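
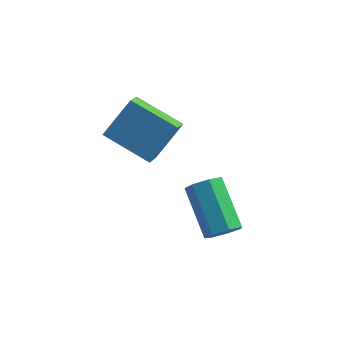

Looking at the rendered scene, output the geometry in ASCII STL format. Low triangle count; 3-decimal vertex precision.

solid 
facet normal -0.438 -0.532 -0.725
outer loop
vertex -0.74 -2.323 -1.632
vertex -2.185 -1.982 -1.009
vertex -0.793 -1.487 -2.213
endloop
endfacet
facet normal 0.897 -0.212 -0.387
outer loop
vertex -0.175 -0.738 -1.191
vertex -0.74 -2.323 -1.632
vertex -0.793 -1.487 -2.213
endloop
endfacet
facet normal -0.438 -0.532 -0.725
outer loop
vertex -0.793 -1.487 -2.213
vertex -2.185 -1.982 -1.009
vertex -2.238 -1.146 -1.59
endloop
endfacet
facet normal -0.052 0.820 -0.570
outer loop
vertex -2.238 -1.146 -1.59
vertex -0.175 -0.738 -1.191
vertex -0.793 -1.487 -2.213
endloop
endfacet
facet normal 0.052 -0.820 0.570
outer loop
vertex -0.74 -2.323 -1.632
vertex -1.567 -1.233 0.013
vertex -2.185 -1.982 -1.009
endloop
endfacet
facet normal 0.897 -0.212 -0.387
outer loop
vertex -0.122 -1.574 -0.61
vertex -0.74 -2.323 -1.632
vertex -0.175 -0.738 -1.191
endloop
endfacet
facet normal 0.052 -0.820 0.570
outer loop
vertex -0.122 -1.574 -0.61
vertex -1.567 -1.233 0.013
vertex -0.74 -2.323 -1.632
endloop
endfacet
facet normal -0.897 0.212 0.387
outer loop
vertex -2.185 -1.982 -1.009
vertex -1.567 -1.233 0.013
vertex -2.238 -1.146 -1.59
endloop
endfacet
facet normal -0.052 0.820 -0.570
outer loop
vertex -1.62 -0.397 -0.568
vertex -0.175 -0.738 -1.191
vertex -2.238 -1.146 -1.59
endloop
endfacet
facet normal -0.897 0.212 0.387
outer loop
vertex -2.238 -1.146 -1.59
vertex -1.567 -1.233 0.013
vertex -1.62 -0.397 -0.568
endloop
endfacet
facet normal 0.438 0.532 0.725
outer loop
vertex -1.62 -0.397 -0.568
vertex -0.122 -1.574 -0.61
vertex -0.175 -0.738 -1.191
endloop
endfacet
facet normal 0.438 0.532 0.725
outer loop
vertex -1.567 -1.233 0.013
vertex -0.122 -1.574 -0.61
vertex -1.62 -0.397 -0.568
endloop
endfacet
facet normal 0.486 -0.650 -0.584
outer loop
vertex 1.632 -2.683 -3.822
vertex 1.428 -2.412 -4.293
vertex 1.918 -2.309 -4.0
endloop
endfacet
facet normal 0.663 -0.159 0.731
outer loop
vertex 1.632 -2.683 -3.822
vertex 1.918 -2.309 -4.0
vertex 0.776 -1.538 -2.796
endloop
endfacet
facet normal 0.663 -0.159 0.731
outer loop
vertex 0.776 -1.538 -2.796
vertex 1.918 -2.309 -4.0
vertex 1.062 -1.164 -2.974
endloop
endfacet
facet normal -0.487 0.650 0.583
outer loop
vertex 0.776 -1.538 -2.796
vertex 1.062 -1.164 -2.974
vertex 0.572 -1.268 -3.267
endloop
endfacet
facet normal 0.486 -0.651 -0.584
outer loop
vertex 1.918 -2.309 -4.0
vertex 1.428 -2.412 -4.293
vertex 1.835 -2.013 -4.399
endloop
endfacet
facet normal 0.858 0.481 0.179
outer loop
vertex 1.918 -2.309 -4.0
vertex 1.835 -2.013 -4.399
vertex 1.062 -1.164 -2.974
endloop
endfacet
facet normal 0.858 0.481 0.179
outer loop
vertex 1.062 -1.164 -2.974
vertex 1.835 -2.013 -4.399
vertex 0.979 -0.868 -3.373
endloop
endfacet
facet normal -0.487 0.650 0.583
outer loop
vertex 1.062 -1.164 -2.974
vertex 0.979 -0.868 -3.373
vertex 0.572 -1.268 -3.267
endloop
endfacet
facet normal 0.486 -0.651 -0.583
outer loop
vertex 1.835 -2.013 -4.399
vertex 1.428 -2.412 -4.293
vertex 1.446 -2.018 -4.718
endloop
endfacet
facet normal 0.407 0.759 -0.508
outer loop
vertex 1.835 -2.013 -4.399
vertex 1.446 -2.018 -4.718
vertex 0.979 -0.868 -3.373
endloop
endfacet
facet normal 0.407 0.759 -0.508
outer loop
vertex 0.979 -0.868 -3.373
vertex 1.446 -2.018 -4.718
vertex 0.59 -0.873 -3.692
endloop
endfacet
facet normal -0.487 0.650 0.583
outer loop
vertex 0.979 -0.868 -3.373
vertex 0.59 -0.873 -3.692
vertex 0.572 -1.268 -3.267
endloop
endfacet
facet normal 0.486 -0.651 -0.583
outer loop
vertex 1.446 -2.018 -4.718
vertex 1.428 -2.412 -4.293
vertex 1.043 -2.32 -4.717
endloop
endfacet
facet normal -0.351 0.466 -0.812
outer loop
vertex 1.446 -2.018 -4.718
vertex 1.043 -2.32 -4.717
vertex 0.59 -0.873 -3.692
endloop
endfacet
facet normal -0.351 0.466 -0.812
outer loop
vertex 0.59 -0.873 -3.692
vertex 1.043 -2.32 -4.717
vertex 0.187 -1.175 -3.691
endloop
endfacet
facet normal -0.486 0.650 0.584
outer loop
vertex 0.59 -0.873 -3.692
vertex 0.187 -1.175 -3.691
vertex 0.572 -1.268 -3.267
endloop
endfacet
facet normal 0.487 -0.650 -0.583
outer loop
vertex 1.043 -2.32 -4.717
vertex 1.428 -2.412 -4.293
vertex 0.93 -2.692 -4.397
endloop
endfacet
facet normal -0.844 -0.178 -0.505
outer loop
vertex 1.043 -2.32 -4.717
vertex 0.93 -2.692 -4.397
vertex 0.187 -1.175 -3.691
endloop
endfacet
facet normal -0.844 -0.178 -0.505
outer loop
vertex 0.187 -1.175 -3.691
vertex 0.93 -2.692 -4.397
vertex 0.074 -1.547 -3.371
endloop
endfacet
facet normal -0.486 0.650 0.584
outer loop
vertex 0.187 -1.175 -3.691
vertex 0.074 -1.547 -3.371
vertex 0.572 -1.268 -3.267
endloop
endfacet
facet normal 0.487 -0.650 -0.584
outer loop
vertex 0.93 -2.692 -4.397
vertex 1.428 -2.412 -4.293
vertex 1.192 -2.853 -3.999
endloop
endfacet
facet normal -0.702 -0.689 0.183
outer loop
vertex 0.93 -2.692 -4.397
vertex 1.192 -2.853 -3.999
vertex 0.074 -1.547 -3.371
endloop
endfacet
facet normal -0.702 -0.689 0.183
outer loop
vertex 0.074 -1.547 -3.371
vertex 1.192 -2.853 -3.999
vertex 0.336 -1.708 -2.972
endloop
endfacet
facet normal -0.487 0.651 0.582
outer loop
vertex 0.074 -1.547 -3.371
vertex 0.336 -1.708 -2.972
vertex 0.572 -1.268 -3.267
endloop
endfacet
facet normal 0.486 -0.650 -0.584
outer loop
vertex 1.192 -2.853 -3.999
vertex 1.428 -2.412 -4.293
vertex 1.632 -2.683 -3.822
endloop
endfacet
facet normal -0.032 -0.680 0.732
outer loop
vertex 1.192 -2.853 -3.999
vertex 1.632 -2.683 -3.822
vertex 0.336 -1.708 -2.972
endloop
endfacet
facet normal -0.031 -0.680 0.733
outer loop
vertex 0.336 -1.708 -2.972
vertex 1.632 -2.683 -3.822
vertex 0.776 -1.538 -2.796
endloop
endfacet
facet normal -0.485 0.651 0.583
outer loop
vertex 0.336 -1.708 -2.972
vertex 0.776 -1.538 -2.796
vertex 0.572 -1.268 -3.267
endloop
endfacet

endsolid


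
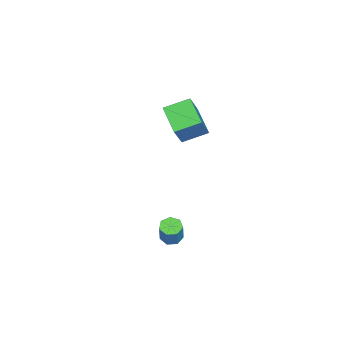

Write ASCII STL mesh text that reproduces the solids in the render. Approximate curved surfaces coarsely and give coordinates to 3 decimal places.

solid 
facet normal -0.391 -0.117 -0.913
outer loop
vertex 3.803 3.819 -2.837
vertex 3.407 3.332 -2.605
vertex 3.285 3.99 -2.637
endloop
endfacet
facet normal 0.228 0.948 -0.220
outer loop
vertex 3.803 3.819 -2.837
vertex 3.285 3.99 -2.637
vertex 4.39 3.995 -1.468
endloop
endfacet
facet normal 0.228 0.948 -0.220
outer loop
vertex 4.39 3.995 -1.468
vertex 3.285 3.99 -2.637
vertex 3.872 4.166 -1.268
endloop
endfacet
facet normal 0.391 0.118 0.913
outer loop
vertex 4.39 3.995 -1.468
vertex 3.872 4.166 -1.268
vertex 3.993 3.508 -1.235
endloop
endfacet
facet normal -0.390 -0.117 -0.913
outer loop
vertex 3.285 3.99 -2.637
vertex 3.407 3.332 -2.605
vertex 2.858 3.665 -2.413
endloop
endfacet
facet normal -0.555 0.821 0.133
outer loop
vertex 3.285 3.99 -2.637
vertex 2.858 3.665 -2.413
vertex 3.872 4.166 -1.268
endloop
endfacet
facet normal -0.554 0.822 0.131
outer loop
vertex 3.872 4.166 -1.268
vertex 2.858 3.665 -2.413
vertex 3.445 3.842 -1.043
endloop
endfacet
facet normal 0.392 0.118 0.913
outer loop
vertex 3.872 4.166 -1.268
vertex 3.445 3.842 -1.043
vertex 3.993 3.508 -1.235
endloop
endfacet
facet normal -0.391 -0.119 -0.913
outer loop
vertex 2.858 3.665 -2.413
vertex 3.407 3.332 -2.605
vertex 2.844 3.09 -2.332
endloop
endfacet
facet normal -0.920 0.077 0.384
outer loop
vertex 2.858 3.665 -2.413
vertex 2.844 3.09 -2.332
vertex 3.445 3.842 -1.043
endloop
endfacet
facet normal -0.920 0.076 0.385
outer loop
vertex 3.445 3.842 -1.043
vertex 2.844 3.09 -2.332
vertex 3.431 3.266 -0.963
endloop
endfacet
facet normal 0.391 0.117 0.913
outer loop
vertex 3.445 3.842 -1.043
vertex 3.431 3.266 -0.963
vertex 3.993 3.508 -1.235
endloop
endfacet
facet normal -0.392 -0.118 -0.912
outer loop
vertex 2.844 3.09 -2.332
vertex 3.407 3.332 -2.605
vertex 3.254 2.696 -2.457
endloop
endfacet
facet normal -0.592 -0.727 0.347
outer loop
vertex 2.844 3.09 -2.332
vertex 3.254 2.696 -2.457
vertex 3.431 3.266 -0.963
endloop
endfacet
facet normal -0.591 -0.728 0.348
outer loop
vertex 3.431 3.266 -0.963
vertex 3.254 2.696 -2.457
vertex 3.841 2.873 -1.088
endloop
endfacet
facet normal 0.391 0.118 0.913
outer loop
vertex 3.431 3.266 -0.963
vertex 3.841 2.873 -1.088
vertex 3.993 3.508 -1.235
endloop
endfacet
facet normal -0.392 -0.118 -0.912
outer loop
vertex 3.254 2.696 -2.457
vertex 3.407 3.332 -2.605
vertex 3.778 2.781 -2.693
endloop
endfacet
facet normal 0.181 -0.982 0.049
outer loop
vertex 3.254 2.696 -2.457
vertex 3.778 2.781 -2.693
vertex 3.841 2.873 -1.088
endloop
endfacet
facet normal 0.181 -0.982 0.049
outer loop
vertex 3.841 2.873 -1.088
vertex 3.778 2.781 -2.693
vertex 4.365 2.958 -1.324
endloop
endfacet
facet normal 0.392 0.117 0.912
outer loop
vertex 3.841 2.873 -1.088
vertex 4.365 2.958 -1.324
vertex 3.993 3.508 -1.235
endloop
endfacet
facet normal -0.391 -0.117 -0.913
outer loop
vertex 3.778 2.781 -2.693
vertex 3.407 3.332 -2.605
vertex 4.023 3.281 -2.862
endloop
endfacet
facet normal 0.818 -0.498 -0.287
outer loop
vertex 3.778 2.781 -2.693
vertex 4.023 3.281 -2.862
vertex 4.365 2.958 -1.324
endloop
endfacet
facet normal 0.818 -0.499 -0.287
outer loop
vertex 4.365 2.958 -1.324
vertex 4.023 3.281 -2.862
vertex 4.61 3.457 -1.493
endloop
endfacet
facet normal 0.391 0.117 0.913
outer loop
vertex 4.365 2.958 -1.324
vertex 4.61 3.457 -1.493
vertex 3.993 3.508 -1.235
endloop
endfacet
facet normal -0.391 -0.117 -0.913
outer loop
vertex 4.023 3.281 -2.862
vertex 3.407 3.332 -2.605
vertex 3.803 3.819 -2.837
endloop
endfacet
facet normal 0.839 0.362 -0.406
outer loop
vertex 4.023 3.281 -2.862
vertex 3.803 3.819 -2.837
vertex 4.61 3.457 -1.493
endloop
endfacet
facet normal 0.839 0.362 -0.406
outer loop
vertex 4.61 3.457 -1.493
vertex 3.803 3.819 -2.837
vertex 4.39 3.995 -1.468
endloop
endfacet
facet normal 0.391 0.118 0.913
outer loop
vertex 4.61 3.457 -1.493
vertex 4.39 3.995 -1.468
vertex 3.993 3.508 -1.235
endloop
endfacet
facet normal -0.562 0.042 -0.826
outer loop
vertex -4.077 0.686 1.534
vertex -4.866 2.077 2.141
vertex -2.704 1.847 0.659
endloop
endfacet
facet normal 0.461 -0.813 -0.355
outer loop
vertex -1.574 1.763 2.319
vertex -4.077 0.686 1.534
vertex -2.704 1.847 0.659
endloop
endfacet
facet normal -0.562 0.041 -0.826
outer loop
vertex -2.704 1.847 0.659
vertex -4.866 2.077 2.141
vertex -3.493 3.238 1.265
endloop
endfacet
facet normal 0.687 0.580 -0.438
outer loop
vertex -3.493 3.238 1.265
vertex -1.574 1.763 2.319
vertex -2.704 1.847 0.659
endloop
endfacet
facet normal -0.686 -0.580 0.438
outer loop
vertex -4.077 0.686 1.534
vertex -3.736 1.993 3.801
vertex -4.866 2.077 2.141
endloop
endfacet
facet normal 0.461 -0.813 -0.355
outer loop
vertex -2.947 0.602 3.195
vertex -4.077 0.686 1.534
vertex -1.574 1.763 2.319
endloop
endfacet
facet normal -0.687 -0.580 0.438
outer loop
vertex -2.947 0.602 3.195
vertex -3.736 1.993 3.801
vertex -4.077 0.686 1.534
endloop
endfacet
facet normal -0.461 0.813 0.355
outer loop
vertex -4.866 2.077 2.141
vertex -3.736 1.993 3.801
vertex -3.493 3.238 1.265
endloop
endfacet
facet normal 0.687 0.580 -0.438
outer loop
vertex -2.363 3.154 2.926
vertex -1.574 1.763 2.319
vertex -3.493 3.238 1.265
endloop
endfacet
facet normal -0.461 0.813 0.355
outer loop
vertex -3.493 3.238 1.265
vertex -3.736 1.993 3.801
vertex -2.363 3.154 2.926
endloop
endfacet
facet normal 0.562 -0.042 0.826
outer loop
vertex -2.363 3.154 2.926
vertex -2.947 0.602 3.195
vertex -1.574 1.763 2.319
endloop
endfacet
facet normal 0.562 -0.041 0.826
outer loop
vertex -3.736 1.993 3.801
vertex -2.947 0.602 3.195
vertex -2.363 3.154 2.926
endloop
endfacet

endsolid


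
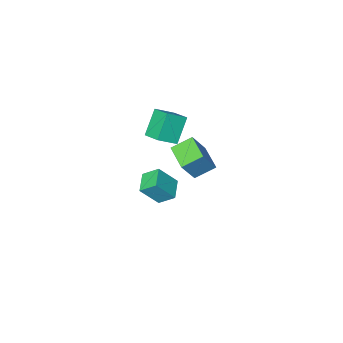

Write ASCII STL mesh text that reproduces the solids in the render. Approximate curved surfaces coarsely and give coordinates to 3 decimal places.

solid 
facet normal -0.521 -0.299 0.800
outer loop
vertex 2.523 1.104 5.389
vertex 1.311 1.326 4.683
vertex 2.558 -0.318 4.881
endloop
endfacet
facet normal 0.854 -0.157 0.497
outer loop
vertex 3.589 0.274 3.297
vertex 2.523 1.104 5.389
vertex 2.558 -0.318 4.881
endloop
endfacet
facet normal -0.521 -0.299 0.800
outer loop
vertex 2.558 -0.318 4.881
vertex 1.311 1.326 4.683
vertex 1.346 -0.096 4.175
endloop
endfacet
facet normal 0.024 -0.941 -0.336
outer loop
vertex 1.346 -0.096 4.175
vertex 3.589 0.274 3.297
vertex 2.558 -0.318 4.881
endloop
endfacet
facet normal -0.024 0.941 0.336
outer loop
vertex 2.523 1.104 5.389
vertex 2.342 1.918 3.099
vertex 1.311 1.326 4.683
endloop
endfacet
facet normal 0.854 -0.157 0.497
outer loop
vertex 3.554 1.696 3.805
vertex 2.523 1.104 5.389
vertex 3.589 0.274 3.297
endloop
endfacet
facet normal -0.024 0.941 0.336
outer loop
vertex 3.554 1.696 3.805
vertex 2.342 1.918 3.099
vertex 2.523 1.104 5.389
endloop
endfacet
facet normal -0.854 0.157 -0.497
outer loop
vertex 1.311 1.326 4.683
vertex 2.342 1.918 3.099
vertex 1.346 -0.096 4.175
endloop
endfacet
facet normal 0.024 -0.941 -0.336
outer loop
vertex 2.377 0.496 2.591
vertex 3.589 0.274 3.297
vertex 1.346 -0.096 4.175
endloop
endfacet
facet normal -0.854 0.157 -0.497
outer loop
vertex 1.346 -0.096 4.175
vertex 2.342 1.918 3.099
vertex 2.377 0.496 2.591
endloop
endfacet
facet normal 0.521 0.299 -0.800
outer loop
vertex 2.377 0.496 2.591
vertex 3.554 1.696 3.805
vertex 3.589 0.274 3.297
endloop
endfacet
facet normal 0.521 0.299 -0.800
outer loop
vertex 2.342 1.918 3.099
vertex 3.554 1.696 3.805
vertex 2.377 0.496 2.591
endloop
endfacet
facet normal -0.542 -0.117 -0.832
outer loop
vertex 1.084 3.005 2.94
vertex 1.382 4.695 2.508
vertex 2.303 2.601 2.203
endloop
endfacet
facet normal -0.169 -0.955 0.244
outer loop
vertex 3.338 2.825 3.792
vertex 1.084 3.005 2.94
vertex 2.303 2.601 2.203
endloop
endfacet
facet normal -0.542 -0.117 -0.832
outer loop
vertex 2.303 2.601 2.203
vertex 1.382 4.695 2.508
vertex 2.601 4.292 1.771
endloop
endfacet
facet normal 0.823 -0.272 -0.498
outer loop
vertex 2.601 4.292 1.771
vertex 3.338 2.825 3.792
vertex 2.303 2.601 2.203
endloop
endfacet
facet normal -0.823 0.272 0.498
outer loop
vertex 1.084 3.005 2.94
vertex 2.417 4.919 4.097
vertex 1.382 4.695 2.508
endloop
endfacet
facet normal -0.168 -0.955 0.244
outer loop
vertex 2.119 3.228 4.529
vertex 1.084 3.005 2.94
vertex 3.338 2.825 3.792
endloop
endfacet
facet normal -0.823 0.272 0.498
outer loop
vertex 2.119 3.228 4.529
vertex 2.417 4.919 4.097
vertex 1.084 3.005 2.94
endloop
endfacet
facet normal 0.168 0.955 -0.244
outer loop
vertex 1.382 4.695 2.508
vertex 2.417 4.919 4.097
vertex 2.601 4.292 1.771
endloop
endfacet
facet normal 0.823 -0.272 -0.498
outer loop
vertex 3.636 4.515 3.36
vertex 3.338 2.825 3.792
vertex 2.601 4.292 1.771
endloop
endfacet
facet normal 0.169 0.955 -0.244
outer loop
vertex 2.601 4.292 1.771
vertex 2.417 4.919 4.097
vertex 3.636 4.515 3.36
endloop
endfacet
facet normal 0.542 0.117 0.832
outer loop
vertex 3.636 4.515 3.36
vertex 2.119 3.228 4.529
vertex 3.338 2.825 3.792
endloop
endfacet
facet normal 0.542 0.117 0.832
outer loop
vertex 2.417 4.919 4.097
vertex 2.119 3.228 4.529
vertex 3.636 4.515 3.36
endloop
endfacet
facet normal -0.529 0.609 0.591
outer loop
vertex 1.567 -1.584 -2.048
vertex 2.448 -0.426 -2.452
vertex 0.433 -1.21 -3.448
endloop
endfacet
facet normal -0.583 -0.767 0.268
outer loop
vertex 1.132 -2.014 -4.228
vertex 1.567 -1.584 -2.048
vertex 0.433 -1.21 -3.448
endloop
endfacet
facet normal -0.529 0.609 0.591
outer loop
vertex 0.433 -1.21 -3.448
vertex 2.448 -0.426 -2.452
vertex 1.314 -0.052 -3.852
endloop
endfacet
facet normal -0.616 0.203 -0.761
outer loop
vertex 1.314 -0.052 -3.852
vertex 1.132 -2.014 -4.228
vertex 0.433 -1.21 -3.448
endloop
endfacet
facet normal 0.616 -0.203 0.761
outer loop
vertex 1.567 -1.584 -2.048
vertex 3.147 -1.23 -3.232
vertex 2.448 -0.426 -2.452
endloop
endfacet
facet normal -0.583 -0.767 0.268
outer loop
vertex 2.266 -2.388 -2.828
vertex 1.567 -1.584 -2.048
vertex 1.132 -2.014 -4.228
endloop
endfacet
facet normal 0.616 -0.203 0.761
outer loop
vertex 2.266 -2.388 -2.828
vertex 3.147 -1.23 -3.232
vertex 1.567 -1.584 -2.048
endloop
endfacet
facet normal 0.583 0.767 -0.268
outer loop
vertex 2.448 -0.426 -2.452
vertex 3.147 -1.23 -3.232
vertex 1.314 -0.052 -3.852
endloop
endfacet
facet normal -0.616 0.203 -0.761
outer loop
vertex 2.013 -0.856 -4.632
vertex 1.132 -2.014 -4.228
vertex 1.314 -0.052 -3.852
endloop
endfacet
facet normal 0.583 0.767 -0.268
outer loop
vertex 1.314 -0.052 -3.852
vertex 3.147 -1.23 -3.232
vertex 2.013 -0.856 -4.632
endloop
endfacet
facet normal 0.529 -0.609 -0.591
outer loop
vertex 2.013 -0.856 -4.632
vertex 2.266 -2.388 -2.828
vertex 1.132 -2.014 -4.228
endloop
endfacet
facet normal 0.529 -0.609 -0.591
outer loop
vertex 3.147 -1.23 -3.232
vertex 2.266 -2.388 -2.828
vertex 2.013 -0.856 -4.632
endloop
endfacet

endsolid


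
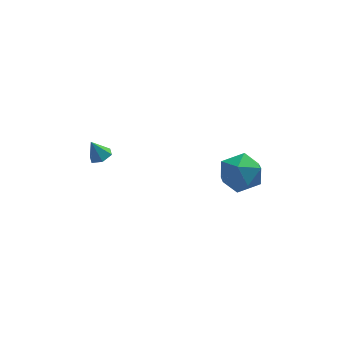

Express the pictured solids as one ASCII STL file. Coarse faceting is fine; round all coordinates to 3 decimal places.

solid 
facet normal 0.406 -0.102 -0.908
outer loop
vertex -2.707 2.414 3.575
vertex -3.187 2.657 3.333
vertex -2.735 2.998 3.497
endloop
endfacet
facet normal 0.643 0.132 0.754
outer loop
vertex -2.707 2.414 3.575
vertex -2.735 2.998 3.497
vertex -3.613 2.763 4.287
endloop
endfacet
facet normal 0.405 -0.100 -0.909
outer loop
vertex -2.735 2.998 3.497
vertex -3.187 2.657 3.333
vertex -3.215 3.241 3.256
endloop
endfacet
facet normal 0.197 0.858 0.474
outer loop
vertex -2.735 2.998 3.497
vertex -3.215 3.241 3.256
vertex -3.613 2.763 4.287
endloop
endfacet
facet normal 0.407 -0.100 -0.908
outer loop
vertex -3.215 3.241 3.256
vertex -3.187 2.657 3.333
vertex -3.667 2.9 3.091
endloop
endfacet
facet normal -0.625 0.772 0.117
outer loop
vertex -3.215 3.241 3.256
vertex -3.667 2.9 3.091
vertex -3.613 2.763 4.287
endloop
endfacet
facet normal 0.406 -0.102 -0.908
outer loop
vertex -3.667 2.9 3.091
vertex -3.187 2.657 3.333
vertex -3.639 2.316 3.169
endloop
endfacet
facet normal -0.998 -0.042 0.040
outer loop
vertex -3.667 2.9 3.091
vertex -3.639 2.316 3.169
vertex -3.613 2.763 4.287
endloop
endfacet
facet normal 0.406 -0.102 -0.908
outer loop
vertex -3.639 2.316 3.169
vertex -3.187 2.657 3.333
vertex -3.159 2.073 3.411
endloop
endfacet
facet normal -0.552 -0.770 0.321
outer loop
vertex -3.639 2.316 3.169
vertex -3.159 2.073 3.411
vertex -3.613 2.763 4.287
endloop
endfacet
facet normal 0.406 -0.102 -0.908
outer loop
vertex -3.159 2.073 3.411
vertex -3.187 2.657 3.333
vertex -2.707 2.414 3.575
endloop
endfacet
facet normal 0.270 -0.684 0.678
outer loop
vertex -3.159 2.073 3.411
vertex -2.707 2.414 3.575
vertex -3.613 2.763 4.287
endloop
endfacet
facet normal -0.287 0.767 -0.574
outer loop
vertex 3.253 1.574 1.93
vertex 2.16 1.427 2.279
vertex 2.866 2.131 2.867
endloop
endfacet
facet normal 0.386 0.854 -0.349
outer loop
vertex 3.253 1.574 1.93
vertex 2.866 2.131 2.867
vertex 3.921 1.656 2.87
endloop
endfacet
facet normal 0.767 0.294 -0.571
outer loop
vertex 3.253 1.574 1.93
vertex 3.921 1.656 2.87
vertex 3.867 0.66 2.285
endloop
endfacet
facet normal 0.332 -0.139 -0.933
outer loop
vertex 3.253 1.574 1.93
vertex 3.867 0.66 2.285
vertex 2.779 0.519 1.919
endloop
endfacet
facet normal -0.319 0.153 -0.935
outer loop
vertex 3.253 1.574 1.93
vertex 2.779 0.519 1.919
vertex 2.16 1.427 2.279
endloop
endfacet
facet normal 0.381 0.849 0.365
outer loop
vertex 3.921 1.656 2.87
vertex 2.866 2.131 2.867
vertex 3.241 1.561 3.801
endloop
endfacet
facet normal -0.706 0.708 0.000
outer loop
vertex 2.866 2.131 2.867
vertex 2.16 1.427 2.279
vertex 2.153 1.42 3.435
endloop
endfacet
facet normal -0.760 -0.286 -0.584
outer loop
vertex 2.16 1.427 2.279
vertex 2.779 0.519 1.919
vertex 2.099 0.424 2.85
endloop
endfacet
facet normal 0.294 -0.759 -0.581
outer loop
vertex 2.779 0.519 1.919
vertex 3.867 0.66 2.285
vertex 3.154 -0.051 2.853
endloop
endfacet
facet normal 0.998 -0.057 0.006
outer loop
vertex 3.867 0.66 2.285
vertex 3.921 1.656 2.87
vertex 3.86 0.653 3.441
endloop
endfacet
facet normal -0.332 0.139 0.933
outer loop
vertex 2.767 0.506 3.79
vertex 3.241 1.561 3.801
vertex 2.153 1.42 3.435
endloop
endfacet
facet normal -0.767 -0.294 0.571
outer loop
vertex 2.767 0.506 3.79
vertex 2.153 1.42 3.435
vertex 2.099 0.424 2.85
endloop
endfacet
facet normal -0.386 -0.854 0.349
outer loop
vertex 2.767 0.506 3.79
vertex 2.099 0.424 2.85
vertex 3.154 -0.051 2.853
endloop
endfacet
facet normal 0.287 -0.767 0.574
outer loop
vertex 2.767 0.506 3.79
vertex 3.154 -0.051 2.853
vertex 3.86 0.653 3.441
endloop
endfacet
facet normal 0.319 -0.153 0.935
outer loop
vertex 2.767 0.506 3.79
vertex 3.86 0.653 3.441
vertex 3.241 1.561 3.801
endloop
endfacet
facet normal -0.294 0.759 0.581
outer loop
vertex 2.153 1.42 3.435
vertex 3.241 1.561 3.801
vertex 2.866 2.131 2.867
endloop
endfacet
facet normal -0.998 0.057 -0.006
outer loop
vertex 2.099 0.424 2.85
vertex 2.153 1.42 3.435
vertex 2.16 1.427 2.279
endloop
endfacet
facet normal -0.381 -0.849 -0.365
outer loop
vertex 3.154 -0.051 2.853
vertex 2.099 0.424 2.85
vertex 2.779 0.519 1.919
endloop
endfacet
facet normal 0.706 -0.708 -0.000
outer loop
vertex 3.86 0.653 3.441
vertex 3.154 -0.051 2.853
vertex 3.867 0.66 2.285
endloop
endfacet
facet normal 0.760 0.286 0.584
outer loop
vertex 3.241 1.561 3.801
vertex 3.86 0.653 3.441
vertex 3.921 1.656 2.87
endloop
endfacet

endsolid


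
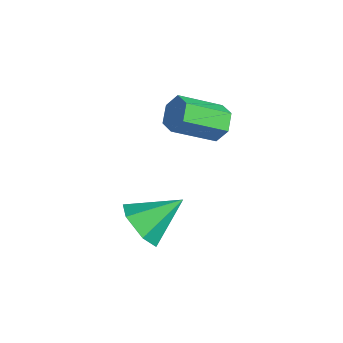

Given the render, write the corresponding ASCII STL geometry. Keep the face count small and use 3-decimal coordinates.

solid 
facet normal 0.211 0.835 -0.508
outer loop
vertex 1.94 1.558 1.603
vertex 1.733 1.31 1.109
vertex 1.37 1.615 1.46
endloop
endfacet
facet normal -0.153 0.541 0.827
outer loop
vertex 1.94 1.558 1.603
vertex 1.37 1.615 1.46
vertex 1.633 0.338 2.345
endloop
endfacet
facet normal -0.153 0.541 0.827
outer loop
vertex 1.633 0.338 2.345
vertex 1.37 1.615 1.46
vertex 1.063 0.395 2.202
endloop
endfacet
facet normal -0.211 -0.836 0.507
outer loop
vertex 1.633 0.338 2.345
vertex 1.063 0.395 2.202
vertex 1.427 0.09 1.851
endloop
endfacet
facet normal 0.210 0.835 -0.508
outer loop
vertex 1.37 1.615 1.46
vertex 1.733 1.31 1.109
vertex 1.164 1.366 0.966
endloop
endfacet
facet normal -0.913 0.353 0.203
outer loop
vertex 1.37 1.615 1.46
vertex 1.164 1.366 0.966
vertex 1.063 0.395 2.202
endloop
endfacet
facet normal -0.913 0.354 0.203
outer loop
vertex 1.063 0.395 2.202
vertex 1.164 1.366 0.966
vertex 0.857 0.147 1.708
endloop
endfacet
facet normal -0.211 -0.836 0.507
outer loop
vertex 1.063 0.395 2.202
vertex 0.857 0.147 1.708
vertex 1.427 0.09 1.851
endloop
endfacet
facet normal 0.210 0.836 -0.507
outer loop
vertex 1.164 1.366 0.966
vertex 1.733 1.31 1.109
vertex 1.527 1.062 0.615
endloop
endfacet
facet normal -0.760 -0.188 -0.623
outer loop
vertex 1.164 1.366 0.966
vertex 1.527 1.062 0.615
vertex 0.857 0.147 1.708
endloop
endfacet
facet normal -0.760 -0.188 -0.623
outer loop
vertex 0.857 0.147 1.708
vertex 1.527 1.062 0.615
vertex 1.22 -0.158 1.357
endloop
endfacet
facet normal -0.211 -0.835 0.508
outer loop
vertex 0.857 0.147 1.708
vertex 1.22 -0.158 1.357
vertex 1.427 0.09 1.851
endloop
endfacet
facet normal 0.211 0.836 -0.507
outer loop
vertex 1.527 1.062 0.615
vertex 1.733 1.31 1.109
vertex 2.097 1.005 0.758
endloop
endfacet
facet normal 0.153 -0.541 -0.827
outer loop
vertex 1.527 1.062 0.615
vertex 2.097 1.005 0.758
vertex 1.22 -0.158 1.357
endloop
endfacet
facet normal 0.153 -0.541 -0.827
outer loop
vertex 1.22 -0.158 1.357
vertex 2.097 1.005 0.758
vertex 1.79 -0.215 1.5
endloop
endfacet
facet normal -0.211 -0.835 0.508
outer loop
vertex 1.22 -0.158 1.357
vertex 1.79 -0.215 1.5
vertex 1.427 0.09 1.851
endloop
endfacet
facet normal 0.211 0.836 -0.507
outer loop
vertex 2.097 1.005 0.758
vertex 1.733 1.31 1.109
vertex 2.303 1.253 1.252
endloop
endfacet
facet normal 0.913 -0.353 -0.203
outer loop
vertex 2.097 1.005 0.758
vertex 2.303 1.253 1.252
vertex 1.79 -0.215 1.5
endloop
endfacet
facet normal 0.913 -0.353 -0.203
outer loop
vertex 1.79 -0.215 1.5
vertex 2.303 1.253 1.252
vertex 1.996 0.034 1.994
endloop
endfacet
facet normal -0.210 -0.835 0.508
outer loop
vertex 1.79 -0.215 1.5
vertex 1.996 0.034 1.994
vertex 1.427 0.09 1.851
endloop
endfacet
facet normal 0.211 0.835 -0.508
outer loop
vertex 2.303 1.253 1.252
vertex 1.733 1.31 1.109
vertex 1.94 1.558 1.603
endloop
endfacet
facet normal 0.760 0.188 0.623
outer loop
vertex 2.303 1.253 1.252
vertex 1.94 1.558 1.603
vertex 1.996 0.034 1.994
endloop
endfacet
facet normal 0.759 0.188 0.623
outer loop
vertex 1.996 0.034 1.994
vertex 1.94 1.558 1.603
vertex 1.633 0.338 2.345
endloop
endfacet
facet normal -0.210 -0.836 0.507
outer loop
vertex 1.996 0.034 1.994
vertex 1.633 0.338 2.345
vertex 1.427 0.09 1.851
endloop
endfacet
facet normal -0.149 -0.838 -0.525
outer loop
vertex 3.092 -1.388 -1.917
vertex 2.432 -1.538 -1.49
vertex 2.384 -1.108 -2.163
endloop
endfacet
facet normal 0.463 0.739 -0.490
outer loop
vertex 3.092 -1.388 -1.917
vertex 2.384 -1.108 -2.163
vertex 2.648 -0.322 -0.73
endloop
endfacet
facet normal -0.149 -0.838 -0.525
outer loop
vertex 2.384 -1.108 -2.163
vertex 2.432 -1.538 -1.49
vertex 1.724 -1.258 -1.736
endloop
endfacet
facet normal -0.428 0.823 -0.373
outer loop
vertex 2.384 -1.108 -2.163
vertex 1.724 -1.258 -1.736
vertex 2.648 -0.322 -0.73
endloop
endfacet
facet normal -0.150 -0.839 -0.524
outer loop
vertex 1.724 -1.258 -1.736
vertex 2.432 -1.538 -1.49
vertex 1.772 -1.687 -1.063
endloop
endfacet
facet normal -0.826 0.446 0.344
outer loop
vertex 1.724 -1.258 -1.736
vertex 1.772 -1.687 -1.063
vertex 2.648 -0.322 -0.73
endloop
endfacet
facet normal -0.150 -0.839 -0.524
outer loop
vertex 1.772 -1.687 -1.063
vertex 2.432 -1.538 -1.49
vertex 2.48 -1.967 -0.817
endloop
endfacet
facet normal -0.334 -0.016 0.943
outer loop
vertex 1.772 -1.687 -1.063
vertex 2.48 -1.967 -0.817
vertex 2.648 -0.322 -0.73
endloop
endfacet
facet normal -0.150 -0.839 -0.524
outer loop
vertex 2.48 -1.967 -0.817
vertex 2.432 -1.538 -1.49
vertex 3.14 -1.818 -1.244
endloop
endfacet
facet normal 0.556 -0.100 0.825
outer loop
vertex 2.48 -1.967 -0.817
vertex 3.14 -1.818 -1.244
vertex 2.648 -0.322 -0.73
endloop
endfacet
facet normal -0.149 -0.838 -0.525
outer loop
vertex 3.14 -1.818 -1.244
vertex 2.432 -1.538 -1.49
vertex 3.092 -1.388 -1.917
endloop
endfacet
facet normal 0.955 0.277 0.109
outer loop
vertex 3.14 -1.818 -1.244
vertex 3.092 -1.388 -1.917
vertex 2.648 -0.322 -0.73
endloop
endfacet

endsolid


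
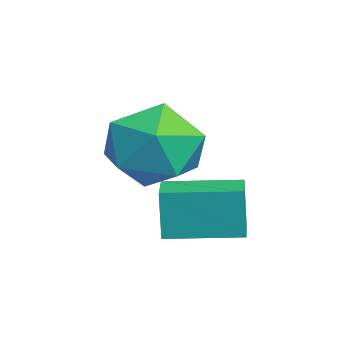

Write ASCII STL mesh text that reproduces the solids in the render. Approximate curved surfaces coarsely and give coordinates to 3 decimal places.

solid 
facet normal -0.989 0.126 -0.070
outer loop
vertex 1.224 -1.028 -2.715
vertex 1.44 0.706 -2.638
vertex 1.32 -0.984 -3.99
endloop
endfacet
facet normal -0.123 -0.991 -0.043
outer loop
vertex 2.28 -1.106 -3.922
vertex 1.224 -1.028 -2.715
vertex 1.32 -0.984 -3.99
endloop
endfacet
facet normal -0.990 0.126 -0.070
outer loop
vertex 1.32 -0.984 -3.99
vertex 1.44 0.706 -2.638
vertex 1.536 0.751 -3.913
endloop
endfacet
facet normal 0.075 0.035 -0.997
outer loop
vertex 1.536 0.751 -3.913
vertex 2.28 -1.106 -3.922
vertex 1.32 -0.984 -3.99
endloop
endfacet
facet normal -0.075 -0.035 0.997
outer loop
vertex 1.224 -1.028 -2.715
vertex 2.4 0.584 -2.57
vertex 1.44 0.706 -2.638
endloop
endfacet
facet normal -0.124 -0.991 -0.044
outer loop
vertex 2.184 -1.151 -2.647
vertex 1.224 -1.028 -2.715
vertex 2.28 -1.106 -3.922
endloop
endfacet
facet normal -0.075 -0.035 0.997
outer loop
vertex 2.184 -1.151 -2.647
vertex 2.4 0.584 -2.57
vertex 1.224 -1.028 -2.715
endloop
endfacet
facet normal 0.123 0.991 0.044
outer loop
vertex 1.44 0.706 -2.638
vertex 2.4 0.584 -2.57
vertex 1.536 0.751 -3.913
endloop
endfacet
facet normal 0.075 0.035 -0.997
outer loop
vertex 2.496 0.628 -3.845
vertex 2.28 -1.106 -3.922
vertex 1.536 0.751 -3.913
endloop
endfacet
facet normal 0.124 0.991 0.044
outer loop
vertex 1.536 0.751 -3.913
vertex 2.4 0.584 -2.57
vertex 2.496 0.628 -3.845
endloop
endfacet
facet normal 0.990 -0.126 0.070
outer loop
vertex 2.496 0.628 -3.845
vertex 2.184 -1.151 -2.647
vertex 2.28 -1.106 -3.922
endloop
endfacet
facet normal 0.990 -0.126 0.070
outer loop
vertex 2.4 0.584 -2.57
vertex 2.184 -1.151 -2.647
vertex 2.496 0.628 -3.845
endloop
endfacet
facet normal -0.174 0.733 0.658
outer loop
vertex 0.443 -0.356 -1.332
vertex 1.125 -0.954 -0.486
vertex 1.662 -0.139 -1.252
endloop
endfacet
facet normal -0.175 0.985 -0.010
outer loop
vertex 0.443 -0.356 -1.332
vertex 1.662 -0.139 -1.252
vertex 1.123 -0.246 -2.364
endloop
endfacet
facet normal -0.675 0.634 -0.377
outer loop
vertex 0.443 -0.356 -1.332
vertex 1.123 -0.246 -2.364
vertex 0.253 -1.127 -2.286
endloop
endfacet
facet normal -0.984 0.164 0.064
outer loop
vertex 0.443 -0.356 -1.332
vertex 0.253 -1.127 -2.286
vertex 0.255 -1.565 -1.125
endloop
endfacet
facet normal -0.675 0.225 0.703
outer loop
vertex 0.443 -0.356 -1.332
vertex 0.255 -1.565 -1.125
vertex 1.125 -0.954 -0.486
endloop
endfacet
facet normal 0.459 0.836 -0.303
outer loop
vertex 1.123 -0.246 -2.364
vertex 1.662 -0.139 -1.252
vertex 2.225 -0.775 -2.155
endloop
endfacet
facet normal 0.459 0.429 0.778
outer loop
vertex 1.662 -0.139 -1.252
vertex 1.125 -0.954 -0.486
vertex 2.227 -1.213 -0.994
endloop
endfacet
facet normal -0.350 -0.392 0.851
outer loop
vertex 1.125 -0.954 -0.486
vertex 0.255 -1.565 -1.125
vertex 1.357 -2.094 -0.916
endloop
endfacet
facet normal -0.851 -0.492 -0.184
outer loop
vertex 0.255 -1.565 -1.125
vertex 0.253 -1.127 -2.286
vertex 0.818 -2.201 -2.028
endloop
endfacet
facet normal -0.351 0.267 -0.897
outer loop
vertex 0.253 -1.127 -2.286
vertex 1.123 -0.246 -2.364
vertex 1.355 -1.386 -2.794
endloop
endfacet
facet normal 0.984 -0.164 -0.064
outer loop
vertex 2.037 -1.984 -1.948
vertex 2.225 -0.775 -2.155
vertex 2.227 -1.213 -0.994
endloop
endfacet
facet normal 0.675 -0.634 0.377
outer loop
vertex 2.037 -1.984 -1.948
vertex 2.227 -1.213 -0.994
vertex 1.357 -2.094 -0.916
endloop
endfacet
facet normal 0.175 -0.985 0.010
outer loop
vertex 2.037 -1.984 -1.948
vertex 1.357 -2.094 -0.916
vertex 0.818 -2.201 -2.028
endloop
endfacet
facet normal 0.174 -0.733 -0.658
outer loop
vertex 2.037 -1.984 -1.948
vertex 0.818 -2.201 -2.028
vertex 1.355 -1.386 -2.794
endloop
endfacet
facet normal 0.675 -0.225 -0.703
outer loop
vertex 2.037 -1.984 -1.948
vertex 1.355 -1.386 -2.794
vertex 2.225 -0.775 -2.155
endloop
endfacet
facet normal 0.851 0.492 0.184
outer loop
vertex 2.227 -1.213 -0.994
vertex 2.225 -0.775 -2.155
vertex 1.662 -0.139 -1.252
endloop
endfacet
facet normal 0.351 -0.267 0.897
outer loop
vertex 1.357 -2.094 -0.916
vertex 2.227 -1.213 -0.994
vertex 1.125 -0.954 -0.486
endloop
endfacet
facet normal -0.459 -0.836 0.303
outer loop
vertex 0.818 -2.201 -2.028
vertex 1.357 -2.094 -0.916
vertex 0.255 -1.565 -1.125
endloop
endfacet
facet normal -0.459 -0.429 -0.778
outer loop
vertex 1.355 -1.386 -2.794
vertex 0.818 -2.201 -2.028
vertex 0.253 -1.127 -2.286
endloop
endfacet
facet normal 0.350 0.392 -0.851
outer loop
vertex 2.225 -0.775 -2.155
vertex 1.355 -1.386 -2.794
vertex 1.123 -0.246 -2.364
endloop
endfacet

endsolid


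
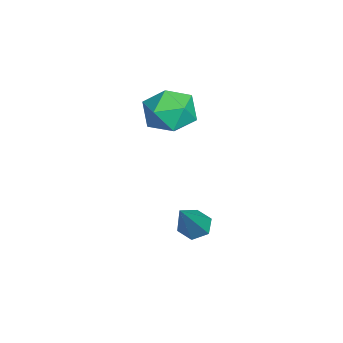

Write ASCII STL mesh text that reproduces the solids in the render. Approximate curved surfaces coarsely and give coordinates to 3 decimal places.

solid 
facet normal -0.622 0.161 -0.766
outer loop
vertex 3.081 1.372 -1.575
vertex 2.694 1.431 -1.248
vertex 2.972 1.834 -1.389
endloop
endfacet
facet normal 0.865 0.349 -0.361
outer loop
vertex 3.081 1.372 -1.575
vertex 2.972 1.834 -1.389
vertex 4.006 1.089 0.368
endloop
endfacet
facet normal -0.622 0.161 -0.766
outer loop
vertex 2.972 1.834 -1.389
vertex 2.694 1.431 -1.248
vertex 2.585 1.893 -1.062
endloop
endfacet
facet normal 0.316 0.926 0.207
outer loop
vertex 2.972 1.834 -1.389
vertex 2.585 1.893 -1.062
vertex 4.006 1.089 0.368
endloop
endfacet
facet normal -0.621 0.162 -0.767
outer loop
vertex 2.585 1.893 -1.062
vertex 2.694 1.431 -1.248
vertex 2.307 1.489 -0.922
endloop
endfacet
facet normal -0.423 0.543 0.726
outer loop
vertex 2.585 1.893 -1.062
vertex 2.307 1.489 -0.922
vertex 4.006 1.089 0.368
endloop
endfacet
facet normal -0.621 0.162 -0.767
outer loop
vertex 2.307 1.489 -0.922
vertex 2.694 1.431 -1.248
vertex 2.416 1.027 -1.108
endloop
endfacet
facet normal -0.610 -0.416 0.675
outer loop
vertex 2.307 1.489 -0.922
vertex 2.416 1.027 -1.108
vertex 4.006 1.089 0.368
endloop
endfacet
facet normal -0.621 0.162 -0.767
outer loop
vertex 2.416 1.027 -1.108
vertex 2.694 1.431 -1.248
vertex 2.803 0.968 -1.434
endloop
endfacet
facet normal -0.061 -0.992 0.107
outer loop
vertex 2.416 1.027 -1.108
vertex 2.803 0.968 -1.434
vertex 4.006 1.089 0.368
endloop
endfacet
facet normal -0.623 0.161 -0.766
outer loop
vertex 2.803 0.968 -1.434
vertex 2.694 1.431 -1.248
vertex 3.081 1.372 -1.575
endloop
endfacet
facet normal 0.677 -0.610 -0.411
outer loop
vertex 2.803 0.968 -1.434
vertex 3.081 1.372 -1.575
vertex 4.006 1.089 0.368
endloop
endfacet
facet normal -0.410 0.909 -0.077
outer loop
vertex 1.105 1.418 1.949
vertex 0.338 1.063 1.844
vertex 0.615 1.254 2.627
endloop
endfacet
facet normal 0.166 0.924 0.343
outer loop
vertex 1.105 1.418 1.949
vertex 0.615 1.254 2.627
vertex 1.451 1.093 2.657
endloop
endfacet
facet normal 0.723 0.690 -0.037
outer loop
vertex 1.105 1.418 1.949
vertex 1.451 1.093 2.657
vertex 1.69 0.802 1.893
endloop
endfacet
facet normal 0.491 0.529 -0.692
outer loop
vertex 1.105 1.418 1.949
vertex 1.69 0.802 1.893
vertex 1.002 0.783 1.391
endloop
endfacet
facet normal -0.209 0.664 -0.717
outer loop
vertex 1.105 1.418 1.949
vertex 1.002 0.783 1.391
vertex 0.338 1.063 1.844
endloop
endfacet
facet normal 0.059 0.468 0.882
outer loop
vertex 1.451 1.093 2.657
vertex 0.615 1.254 2.627
vertex 0.898 0.537 2.989
endloop
endfacet
facet normal -0.874 0.443 0.201
outer loop
vertex 0.615 1.254 2.627
vertex 0.338 1.063 1.844
vertex 0.21 0.518 2.487
endloop
endfacet
facet normal -0.549 0.048 -0.834
outer loop
vertex 0.338 1.063 1.844
vertex 1.002 0.783 1.391
vertex 0.449 0.227 1.723
endloop
endfacet
facet normal 0.584 -0.170 -0.794
outer loop
vertex 1.002 0.783 1.391
vertex 1.69 0.802 1.893
vertex 1.285 0.066 1.753
endloop
endfacet
facet normal 0.960 0.089 0.266
outer loop
vertex 1.69 0.802 1.893
vertex 1.451 1.093 2.657
vertex 1.562 0.257 2.536
endloop
endfacet
facet normal -0.491 -0.529 0.692
outer loop
vertex 0.795 -0.098 2.431
vertex 0.898 0.537 2.989
vertex 0.21 0.518 2.487
endloop
endfacet
facet normal -0.723 -0.690 0.037
outer loop
vertex 0.795 -0.098 2.431
vertex 0.21 0.518 2.487
vertex 0.449 0.227 1.723
endloop
endfacet
facet normal -0.166 -0.924 -0.343
outer loop
vertex 0.795 -0.098 2.431
vertex 0.449 0.227 1.723
vertex 1.285 0.066 1.753
endloop
endfacet
facet normal 0.410 -0.909 0.077
outer loop
vertex 0.795 -0.098 2.431
vertex 1.285 0.066 1.753
vertex 1.562 0.257 2.536
endloop
endfacet
facet normal 0.209 -0.664 0.717
outer loop
vertex 0.795 -0.098 2.431
vertex 1.562 0.257 2.536
vertex 0.898 0.537 2.989
endloop
endfacet
facet normal -0.584 0.170 0.794
outer loop
vertex 0.21 0.518 2.487
vertex 0.898 0.537 2.989
vertex 0.615 1.254 2.627
endloop
endfacet
facet normal -0.960 -0.089 -0.266
outer loop
vertex 0.449 0.227 1.723
vertex 0.21 0.518 2.487
vertex 0.338 1.063 1.844
endloop
endfacet
facet normal -0.059 -0.468 -0.882
outer loop
vertex 1.285 0.066 1.753
vertex 0.449 0.227 1.723
vertex 1.002 0.783 1.391
endloop
endfacet
facet normal 0.874 -0.443 -0.201
outer loop
vertex 1.562 0.257 2.536
vertex 1.285 0.066 1.753
vertex 1.69 0.802 1.893
endloop
endfacet
facet normal 0.549 -0.048 0.834
outer loop
vertex 0.898 0.537 2.989
vertex 1.562 0.257 2.536
vertex 1.451 1.093 2.657
endloop
endfacet

endsolid


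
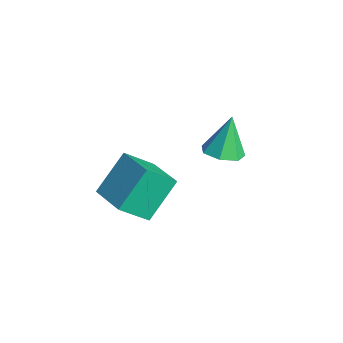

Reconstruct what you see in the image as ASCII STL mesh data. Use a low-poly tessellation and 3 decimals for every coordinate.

solid 
facet normal 0.238 -0.378 -0.895
outer loop
vertex -1.913 2.27 1.465
vertex -2.473 2.766 1.107
vertex -1.671 2.915 1.257
endloop
endfacet
facet normal 0.734 -0.057 0.677
outer loop
vertex -1.913 2.27 1.465
vertex -1.671 2.915 1.257
vertex -2.867 3.394 2.593
endloop
endfacet
facet normal 0.237 -0.377 -0.895
outer loop
vertex -1.671 2.915 1.257
vertex -2.473 2.766 1.107
vertex -2.033 3.449 0.936
endloop
endfacet
facet normal 0.661 0.661 0.355
outer loop
vertex -1.671 2.915 1.257
vertex -2.033 3.449 0.936
vertex -2.867 3.394 2.593
endloop
endfacet
facet normal 0.237 -0.377 -0.895
outer loop
vertex -2.033 3.449 0.936
vertex -2.473 2.766 1.107
vertex -2.727 3.468 0.744
endloop
endfacet
facet normal 0.016 0.999 0.041
outer loop
vertex -2.033 3.449 0.936
vertex -2.727 3.468 0.744
vertex -2.867 3.394 2.593
endloop
endfacet
facet normal 0.237 -0.377 -0.895
outer loop
vertex -2.727 3.468 0.744
vertex -2.473 2.766 1.107
vertex -3.23 2.959 0.825
endloop
endfacet
facet normal -0.713 0.701 -0.026
outer loop
vertex -2.727 3.468 0.744
vertex -3.23 2.959 0.825
vertex -2.867 3.394 2.593
endloop
endfacet
facet normal 0.237 -0.378 -0.895
outer loop
vertex -3.23 2.959 0.825
vertex -2.473 2.766 1.107
vertex -3.163 2.305 1.119
endloop
endfacet
facet normal -0.979 -0.009 0.203
outer loop
vertex -3.23 2.959 0.825
vertex -3.163 2.305 1.119
vertex -2.867 3.394 2.593
endloop
endfacet
facet normal 0.237 -0.378 -0.895
outer loop
vertex -3.163 2.305 1.119
vertex -2.473 2.766 1.107
vertex -2.577 1.998 1.404
endloop
endfacet
facet normal -0.582 -0.594 0.556
outer loop
vertex -3.163 2.305 1.119
vertex -2.577 1.998 1.404
vertex -2.867 3.394 2.593
endloop
endfacet
facet normal 0.237 -0.378 -0.895
outer loop
vertex -2.577 1.998 1.404
vertex -2.473 2.766 1.107
vertex -1.913 2.27 1.465
endloop
endfacet
facet normal 0.182 -0.615 0.767
outer loop
vertex -2.577 1.998 1.404
vertex -1.913 2.27 1.465
vertex -2.867 3.394 2.593
endloop
endfacet
facet normal -0.971 -0.035 -0.235
outer loop
vertex -2.834 -1.103 2.925
vertex -2.61 -0.024 1.835
vertex -2.486 -2.43 1.684
endloop
endfacet
facet normal -0.145 -0.696 0.703
outer loop
vertex -0.99 -2.376 2.045
vertex -2.834 -1.103 2.925
vertex -2.486 -2.43 1.684
endloop
endfacet
facet normal -0.971 -0.035 -0.234
outer loop
vertex -2.486 -2.43 1.684
vertex -2.61 -0.024 1.835
vertex -2.262 -1.351 0.593
endloop
endfacet
facet normal 0.188 -0.717 -0.671
outer loop
vertex -2.262 -1.351 0.593
vertex -0.99 -2.376 2.045
vertex -2.486 -2.43 1.684
endloop
endfacet
facet normal -0.188 0.717 0.671
outer loop
vertex -2.834 -1.103 2.925
vertex -1.114 0.03 2.196
vertex -2.61 -0.024 1.835
endloop
endfacet
facet normal -0.145 -0.696 0.703
outer loop
vertex -1.338 -1.049 3.287
vertex -2.834 -1.103 2.925
vertex -0.99 -2.376 2.045
endloop
endfacet
facet normal -0.188 0.717 0.671
outer loop
vertex -1.338 -1.049 3.287
vertex -1.114 0.03 2.196
vertex -2.834 -1.103 2.925
endloop
endfacet
facet normal 0.145 0.696 -0.703
outer loop
vertex -2.61 -0.024 1.835
vertex -1.114 0.03 2.196
vertex -2.262 -1.351 0.593
endloop
endfacet
facet normal 0.188 -0.717 -0.671
outer loop
vertex -0.766 -1.297 0.955
vertex -0.99 -2.376 2.045
vertex -2.262 -1.351 0.593
endloop
endfacet
facet normal 0.145 0.696 -0.703
outer loop
vertex -2.262 -1.351 0.593
vertex -1.114 0.03 2.196
vertex -0.766 -1.297 0.955
endloop
endfacet
facet normal 0.971 0.035 0.235
outer loop
vertex -0.766 -1.297 0.955
vertex -1.338 -1.049 3.287
vertex -0.99 -2.376 2.045
endloop
endfacet
facet normal 0.971 0.035 0.235
outer loop
vertex -1.114 0.03 2.196
vertex -1.338 -1.049 3.287
vertex -0.766 -1.297 0.955
endloop
endfacet

endsolid


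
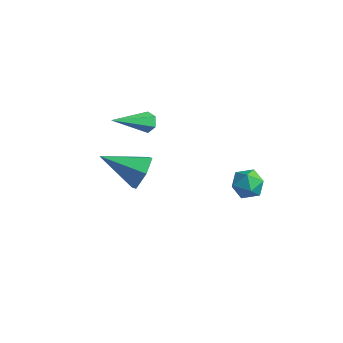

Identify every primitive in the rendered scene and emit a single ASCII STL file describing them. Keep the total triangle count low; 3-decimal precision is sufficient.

solid 
facet normal -0.708 0.630 0.317
outer loop
vertex 2.964 0.428 -1.361
vertex 2.827 -0.024 -0.769
vertex 3.343 0.528 -0.714
endloop
endfacet
facet normal -0.196 0.980 -0.036
outer loop
vertex 2.964 0.428 -1.361
vertex 3.343 0.528 -0.714
vertex 3.706 0.576 -1.377
endloop
endfacet
facet normal -0.155 0.704 -0.693
outer loop
vertex 2.964 0.428 -1.361
vertex 3.706 0.576 -1.377
vertex 3.415 0.055 -1.841
endloop
endfacet
facet normal -0.641 0.184 -0.745
outer loop
vertex 2.964 0.428 -1.361
vertex 3.415 0.055 -1.841
vertex 2.872 -0.316 -1.466
endloop
endfacet
facet normal -0.983 0.139 -0.122
outer loop
vertex 2.964 0.428 -1.361
vertex 2.872 -0.316 -1.466
vertex 2.827 -0.024 -0.769
endloop
endfacet
facet normal 0.424 0.856 0.294
outer loop
vertex 3.706 0.576 -1.377
vertex 3.343 0.528 -0.714
vertex 4.028 0.216 -0.794
endloop
endfacet
facet normal -0.404 0.291 0.868
outer loop
vertex 3.343 0.528 -0.714
vertex 2.827 -0.024 -0.769
vertex 3.485 -0.155 -0.419
endloop
endfacet
facet normal -0.849 -0.505 0.157
outer loop
vertex 2.827 -0.024 -0.769
vertex 2.872 -0.316 -1.466
vertex 3.194 -0.676 -0.883
endloop
endfacet
facet normal -0.295 -0.430 -0.853
outer loop
vertex 2.872 -0.316 -1.466
vertex 3.415 0.055 -1.841
vertex 3.557 -0.628 -1.546
endloop
endfacet
facet normal 0.491 0.411 -0.769
outer loop
vertex 3.415 0.055 -1.841
vertex 3.706 0.576 -1.377
vertex 4.073 -0.076 -1.491
endloop
endfacet
facet normal 0.641 -0.184 0.745
outer loop
vertex 3.936 -0.528 -0.899
vertex 4.028 0.216 -0.794
vertex 3.485 -0.155 -0.419
endloop
endfacet
facet normal 0.155 -0.704 0.693
outer loop
vertex 3.936 -0.528 -0.899
vertex 3.485 -0.155 -0.419
vertex 3.194 -0.676 -0.883
endloop
endfacet
facet normal 0.196 -0.980 0.036
outer loop
vertex 3.936 -0.528 -0.899
vertex 3.194 -0.676 -0.883
vertex 3.557 -0.628 -1.546
endloop
endfacet
facet normal 0.708 -0.630 -0.317
outer loop
vertex 3.936 -0.528 -0.899
vertex 3.557 -0.628 -1.546
vertex 4.073 -0.076 -1.491
endloop
endfacet
facet normal 0.983 -0.139 0.122
outer loop
vertex 3.936 -0.528 -0.899
vertex 4.073 -0.076 -1.491
vertex 4.028 0.216 -0.794
endloop
endfacet
facet normal 0.295 0.430 0.853
outer loop
vertex 3.485 -0.155 -0.419
vertex 4.028 0.216 -0.794
vertex 3.343 0.528 -0.714
endloop
endfacet
facet normal -0.491 -0.411 0.769
outer loop
vertex 3.194 -0.676 -0.883
vertex 3.485 -0.155 -0.419
vertex 2.827 -0.024 -0.769
endloop
endfacet
facet normal -0.424 -0.856 -0.294
outer loop
vertex 3.557 -0.628 -1.546
vertex 3.194 -0.676 -0.883
vertex 2.872 -0.316 -1.466
endloop
endfacet
facet normal 0.404 -0.291 -0.868
outer loop
vertex 4.073 -0.076 -1.491
vertex 3.557 -0.628 -1.546
vertex 3.415 0.055 -1.841
endloop
endfacet
facet normal 0.849 0.505 -0.157
outer loop
vertex 4.028 0.216 -0.794
vertex 4.073 -0.076 -1.491
vertex 3.706 0.576 -1.377
endloop
endfacet
facet normal 0.282 0.801 -0.528
outer loop
vertex -1.817 0.774 -0.436
vertex -2.076 0.593 -0.849
vertex -2.316 0.903 -0.507
endloop
endfacet
facet normal -0.039 0.363 0.931
outer loop
vertex -1.817 0.774 -0.436
vertex -2.316 0.903 -0.507
vertex -2.664 -1.073 0.249
endloop
endfacet
facet normal 0.283 0.801 -0.528
outer loop
vertex -2.316 0.903 -0.507
vertex -2.076 0.593 -0.849
vertex -2.574 0.722 -0.92
endloop
endfacet
facet normal -0.862 0.306 0.404
outer loop
vertex -2.316 0.903 -0.507
vertex -2.574 0.722 -0.92
vertex -2.664 -1.073 0.249
endloop
endfacet
facet normal 0.283 0.801 -0.528
outer loop
vertex -2.574 0.722 -0.92
vertex -2.076 0.593 -0.849
vertex -2.335 0.412 -1.262
endloop
endfacet
facet normal -0.883 -0.225 -0.413
outer loop
vertex -2.574 0.722 -0.92
vertex -2.335 0.412 -1.262
vertex -2.664 -1.073 0.249
endloop
endfacet
facet normal 0.282 0.801 -0.528
outer loop
vertex -2.335 0.412 -1.262
vertex -2.076 0.593 -0.849
vertex -1.836 0.283 -1.191
endloop
endfacet
facet normal -0.081 -0.702 -0.708
outer loop
vertex -2.335 0.412 -1.262
vertex -1.836 0.283 -1.191
vertex -2.664 -1.073 0.249
endloop
endfacet
facet normal 0.282 0.801 -0.528
outer loop
vertex -1.836 0.283 -1.191
vertex -2.076 0.593 -0.849
vertex -1.577 0.464 -0.778
endloop
endfacet
facet normal 0.741 -0.646 -0.182
outer loop
vertex -1.836 0.283 -1.191
vertex -1.577 0.464 -0.778
vertex -2.664 -1.073 0.249
endloop
endfacet
facet normal 0.282 0.801 -0.528
outer loop
vertex -1.577 0.464 -0.778
vertex -2.076 0.593 -0.849
vertex -1.817 0.774 -0.436
endloop
endfacet
facet normal 0.762 -0.113 0.637
outer loop
vertex -1.577 0.464 -0.778
vertex -1.817 0.774 -0.436
vertex -2.664 -1.073 0.249
endloop
endfacet
facet normal 0.800 0.417 -0.431
outer loop
vertex 0.475 -2.791 -0.04
vertex -0.059 -2.385 -0.639
vertex 0.143 -1.973 0.135
endloop
endfacet
facet normal 0.133 -0.155 0.979
outer loop
vertex 0.475 -2.791 -0.04
vertex 0.143 -1.973 0.135
vertex -1.581 -3.175 0.179
endloop
endfacet
facet normal 0.801 0.417 -0.431
outer loop
vertex 0.143 -1.973 0.135
vertex -0.059 -2.385 -0.639
vertex -0.391 -1.566 -0.464
endloop
endfacet
facet normal -0.380 0.572 0.727
outer loop
vertex 0.143 -1.973 0.135
vertex -0.391 -1.566 -0.464
vertex -1.581 -3.175 0.179
endloop
endfacet
facet normal 0.801 0.417 -0.430
outer loop
vertex -0.391 -1.566 -0.464
vertex -0.059 -2.385 -0.639
vertex -0.593 -1.978 -1.239
endloop
endfacet
facet normal -0.818 0.569 -0.089
outer loop
vertex -0.391 -1.566 -0.464
vertex -0.593 -1.978 -1.239
vertex -1.581 -3.175 0.179
endloop
endfacet
facet normal 0.801 0.416 -0.430
outer loop
vertex -0.593 -1.978 -1.239
vertex -0.059 -2.385 -0.639
vertex -0.262 -2.796 -1.414
endloop
endfacet
facet normal -0.741 -0.160 -0.652
outer loop
vertex -0.593 -1.978 -1.239
vertex -0.262 -2.796 -1.414
vertex -1.581 -3.175 0.179
endloop
endfacet
facet normal 0.801 0.416 -0.430
outer loop
vertex -0.262 -2.796 -1.414
vertex -0.059 -2.385 -0.639
vertex 0.272 -3.203 -0.814
endloop
endfacet
facet normal -0.228 -0.888 -0.400
outer loop
vertex -0.262 -2.796 -1.414
vertex 0.272 -3.203 -0.814
vertex -1.581 -3.175 0.179
endloop
endfacet
facet normal 0.800 0.416 -0.431
outer loop
vertex 0.272 -3.203 -0.814
vertex -0.059 -2.385 -0.639
vertex 0.475 -2.791 -0.04
endloop
endfacet
facet normal 0.210 -0.885 0.416
outer loop
vertex 0.272 -3.203 -0.814
vertex 0.475 -2.791 -0.04
vertex -1.581 -3.175 0.179
endloop
endfacet

endsolid


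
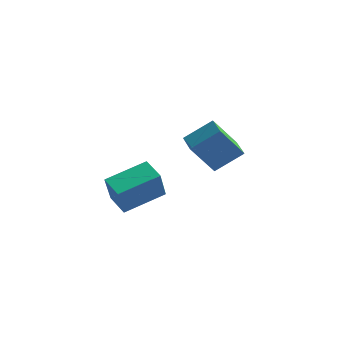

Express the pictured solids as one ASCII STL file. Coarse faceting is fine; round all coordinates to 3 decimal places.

solid 
facet normal -0.900 0.179 0.397
outer loop
vertex 1.765 -2.726 -2.107
vertex 2.411 -1.023 -1.411
vertex 1.287 -1.961 -3.536
endloop
endfacet
facet normal -0.332 -0.873 -0.357
outer loop
vertex 2.269 -2.157 -3.969
vertex 1.765 -2.726 -2.107
vertex 1.287 -1.961 -3.536
endloop
endfacet
facet normal -0.900 0.180 0.397
outer loop
vertex 1.287 -1.961 -3.536
vertex 2.411 -1.023 -1.411
vertex 1.934 -0.258 -2.841
endloop
endfacet
facet normal -0.283 0.453 -0.846
outer loop
vertex 1.934 -0.258 -2.841
vertex 2.269 -2.157 -3.969
vertex 1.287 -1.961 -3.536
endloop
endfacet
facet normal 0.283 -0.453 0.846
outer loop
vertex 1.765 -2.726 -2.107
vertex 3.393 -1.219 -1.844
vertex 2.411 -1.023 -1.411
endloop
endfacet
facet normal -0.332 -0.873 -0.357
outer loop
vertex 2.746 -2.922 -2.539
vertex 1.765 -2.726 -2.107
vertex 2.269 -2.157 -3.969
endloop
endfacet
facet normal 0.282 -0.452 0.846
outer loop
vertex 2.746 -2.922 -2.539
vertex 3.393 -1.219 -1.844
vertex 1.765 -2.726 -2.107
endloop
endfacet
facet normal 0.332 0.873 0.357
outer loop
vertex 2.411 -1.023 -1.411
vertex 3.393 -1.219 -1.844
vertex 1.934 -0.258 -2.841
endloop
endfacet
facet normal -0.282 0.453 -0.846
outer loop
vertex 2.915 -0.454 -3.273
vertex 2.269 -2.157 -3.969
vertex 1.934 -0.258 -2.841
endloop
endfacet
facet normal 0.332 0.873 0.357
outer loop
vertex 1.934 -0.258 -2.841
vertex 3.393 -1.219 -1.844
vertex 2.915 -0.454 -3.273
endloop
endfacet
facet normal 0.900 -0.180 -0.396
outer loop
vertex 2.915 -0.454 -3.273
vertex 2.746 -2.922 -2.539
vertex 2.269 -2.157 -3.969
endloop
endfacet
facet normal 0.900 -0.180 -0.397
outer loop
vertex 3.393 -1.219 -1.844
vertex 2.746 -2.922 -2.539
vertex 2.915 -0.454 -3.273
endloop
endfacet
facet normal -0.472 -0.646 -0.600
outer loop
vertex 2.636 1.219 -1.325
vertex 1.524 1.942 -1.23
vertex 3.126 2.155 -2.719
endloop
endfacet
facet normal 0.837 -0.543 -0.071
outer loop
vertex 3.856 3.158 -1.79
vertex 2.636 1.219 -1.325
vertex 3.126 2.155 -2.719
endloop
endfacet
facet normal -0.471 -0.647 -0.599
outer loop
vertex 3.126 2.155 -2.719
vertex 1.524 1.942 -1.23
vertex 2.013 2.878 -2.625
endloop
endfacet
facet normal 0.280 0.535 -0.797
outer loop
vertex 2.013 2.878 -2.625
vertex 3.856 3.158 -1.79
vertex 3.126 2.155 -2.719
endloop
endfacet
facet normal -0.280 -0.535 0.797
outer loop
vertex 2.636 1.219 -1.325
vertex 2.254 2.945 -0.301
vertex 1.524 1.942 -1.23
endloop
endfacet
facet normal 0.836 -0.543 -0.071
outer loop
vertex 3.367 2.222 -0.395
vertex 2.636 1.219 -1.325
vertex 3.856 3.158 -1.79
endloop
endfacet
facet normal -0.280 -0.535 0.797
outer loop
vertex 3.367 2.222 -0.395
vertex 2.254 2.945 -0.301
vertex 2.636 1.219 -1.325
endloop
endfacet
facet normal -0.837 0.543 0.071
outer loop
vertex 1.524 1.942 -1.23
vertex 2.254 2.945 -0.301
vertex 2.013 2.878 -2.625
endloop
endfacet
facet normal 0.280 0.535 -0.797
outer loop
vertex 2.744 3.881 -1.695
vertex 3.856 3.158 -1.79
vertex 2.013 2.878 -2.625
endloop
endfacet
facet normal -0.836 0.544 0.071
outer loop
vertex 2.013 2.878 -2.625
vertex 2.254 2.945 -0.301
vertex 2.744 3.881 -1.695
endloop
endfacet
facet normal 0.472 0.647 0.599
outer loop
vertex 2.744 3.881 -1.695
vertex 3.367 2.222 -0.395
vertex 3.856 3.158 -1.79
endloop
endfacet
facet normal 0.471 0.647 0.600
outer loop
vertex 2.254 2.945 -0.301
vertex 3.367 2.222 -0.395
vertex 2.744 3.881 -1.695
endloop
endfacet

endsolid


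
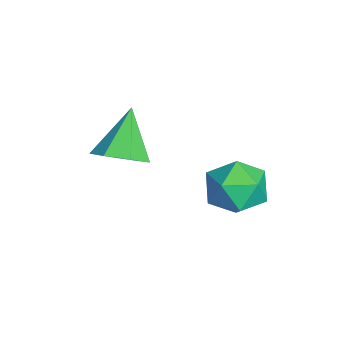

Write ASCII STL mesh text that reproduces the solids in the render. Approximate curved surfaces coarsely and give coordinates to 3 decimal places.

solid 
facet normal 0.609 -0.239 -0.756
outer loop
vertex 0.612 -0.472 0.348
vertex 0.044 0.115 -0.295
vertex 0.866 0.391 0.28
endloop
endfacet
facet normal 0.421 -0.053 0.906
outer loop
vertex 0.612 -0.472 0.348
vertex 0.866 0.391 0.28
vertex -1.204 0.605 1.255
endloop
endfacet
facet normal 0.609 -0.240 -0.756
outer loop
vertex 0.866 0.391 0.28
vertex 0.044 0.115 -0.295
vertex 0.501 1.046 -0.222
endloop
endfacet
facet normal 0.367 0.686 0.628
outer loop
vertex 0.866 0.391 0.28
vertex 0.501 1.046 -0.222
vertex -1.204 0.605 1.255
endloop
endfacet
facet normal 0.609 -0.239 -0.756
outer loop
vertex 0.501 1.046 -0.222
vertex 0.044 0.115 -0.295
vertex -0.208 1.0 -0.778
endloop
endfacet
facet normal -0.154 0.981 0.115
outer loop
vertex 0.501 1.046 -0.222
vertex -0.208 1.0 -0.778
vertex -1.204 0.605 1.255
endloop
endfacet
facet normal 0.609 -0.239 -0.756
outer loop
vertex -0.208 1.0 -0.778
vertex 0.044 0.115 -0.295
vertex -0.727 0.288 -0.971
endloop
endfacet
facet normal -0.750 0.614 -0.248
outer loop
vertex -0.208 1.0 -0.778
vertex -0.727 0.288 -0.971
vertex -1.204 0.605 1.255
endloop
endfacet
facet normal 0.609 -0.239 -0.756
outer loop
vertex -0.727 0.288 -0.971
vertex 0.044 0.115 -0.295
vertex -0.665 -0.555 -0.655
endloop
endfacet
facet normal -0.972 -0.142 -0.188
outer loop
vertex -0.727 0.288 -0.971
vertex -0.665 -0.555 -0.655
vertex -1.204 0.605 1.255
endloop
endfacet
facet normal 0.610 -0.239 -0.756
outer loop
vertex -0.665 -0.555 -0.655
vertex 0.044 0.115 -0.295
vertex -0.069 -0.894 -0.067
endloop
endfacet
facet normal -0.653 -0.715 0.250
outer loop
vertex -0.665 -0.555 -0.655
vertex -0.069 -0.894 -0.067
vertex -1.204 0.605 1.255
endloop
endfacet
facet normal 0.609 -0.239 -0.756
outer loop
vertex -0.069 -0.894 -0.067
vertex 0.044 0.115 -0.295
vertex 0.612 -0.472 0.348
endloop
endfacet
facet normal -0.032 -0.674 0.738
outer loop
vertex -0.069 -0.894 -0.067
vertex 0.612 -0.472 0.348
vertex -1.204 0.605 1.255
endloop
endfacet
facet normal -0.659 0.385 0.646
outer loop
vertex 1.898 3.584 0.685
vertex 2.71 3.594 1.508
vertex 2.573 4.513 0.82
endloop
endfacet
facet normal -0.807 0.590 -0.022
outer loop
vertex 1.898 3.584 0.685
vertex 2.573 4.513 0.82
vertex 2.322 4.13 -0.242
endloop
endfacet
facet normal -0.910 0.003 -0.415
outer loop
vertex 1.898 3.584 0.685
vertex 2.322 4.13 -0.242
vertex 2.304 2.974 -0.21
endloop
endfacet
facet normal -0.826 -0.564 0.010
outer loop
vertex 1.898 3.584 0.685
vertex 2.304 2.974 -0.21
vertex 2.544 2.642 0.872
endloop
endfacet
facet normal -0.671 -0.328 0.666
outer loop
vertex 1.898 3.584 0.685
vertex 2.544 2.642 0.872
vertex 2.71 3.594 1.508
endloop
endfacet
facet normal -0.236 0.931 -0.280
outer loop
vertex 2.322 4.13 -0.242
vertex 2.573 4.513 0.82
vertex 3.396 4.478 0.008
endloop
endfacet
facet normal 0.004 0.600 0.800
outer loop
vertex 2.573 4.513 0.82
vertex 2.71 3.594 1.508
vertex 3.636 4.146 1.09
endloop
endfacet
facet normal -0.014 -0.554 0.833
outer loop
vertex 2.71 3.594 1.508
vertex 2.544 2.642 0.872
vertex 3.618 2.99 1.122
endloop
endfacet
facet normal -0.265 -0.937 -0.229
outer loop
vertex 2.544 2.642 0.872
vertex 2.304 2.974 -0.21
vertex 3.367 2.607 0.06
endloop
endfacet
facet normal -0.402 -0.019 -0.915
outer loop
vertex 2.304 2.974 -0.21
vertex 2.322 4.13 -0.242
vertex 3.23 3.526 -0.628
endloop
endfacet
facet normal 0.826 0.564 -0.010
outer loop
vertex 4.042 3.536 0.195
vertex 3.396 4.478 0.008
vertex 3.636 4.146 1.09
endloop
endfacet
facet normal 0.910 -0.003 0.415
outer loop
vertex 4.042 3.536 0.195
vertex 3.636 4.146 1.09
vertex 3.618 2.99 1.122
endloop
endfacet
facet normal 0.807 -0.590 0.022
outer loop
vertex 4.042 3.536 0.195
vertex 3.618 2.99 1.122
vertex 3.367 2.607 0.06
endloop
endfacet
facet normal 0.659 -0.385 -0.646
outer loop
vertex 4.042 3.536 0.195
vertex 3.367 2.607 0.06
vertex 3.23 3.526 -0.628
endloop
endfacet
facet normal 0.671 0.328 -0.666
outer loop
vertex 4.042 3.536 0.195
vertex 3.23 3.526 -0.628
vertex 3.396 4.478 0.008
endloop
endfacet
facet normal 0.265 0.937 0.229
outer loop
vertex 3.636 4.146 1.09
vertex 3.396 4.478 0.008
vertex 2.573 4.513 0.82
endloop
endfacet
facet normal 0.402 0.019 0.915
outer loop
vertex 3.618 2.99 1.122
vertex 3.636 4.146 1.09
vertex 2.71 3.594 1.508
endloop
endfacet
facet normal 0.236 -0.931 0.280
outer loop
vertex 3.367 2.607 0.06
vertex 3.618 2.99 1.122
vertex 2.544 2.642 0.872
endloop
endfacet
facet normal -0.004 -0.600 -0.800
outer loop
vertex 3.23 3.526 -0.628
vertex 3.367 2.607 0.06
vertex 2.304 2.974 -0.21
endloop
endfacet
facet normal 0.014 0.554 -0.833
outer loop
vertex 3.396 4.478 0.008
vertex 3.23 3.526 -0.628
vertex 2.322 4.13 -0.242
endloop
endfacet

endsolid


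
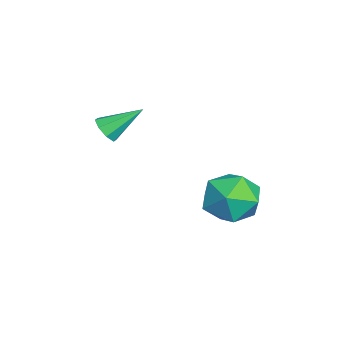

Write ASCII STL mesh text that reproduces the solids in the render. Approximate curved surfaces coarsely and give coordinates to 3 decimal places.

solid 
facet normal 0.118 -0.800 -0.588
outer loop
vertex -2.613 -3.718 0.121
vertex -3.068 -4.043 0.472
vertex -3.08 -3.653 -0.061
endloop
endfacet
facet normal 0.304 0.818 -0.488
outer loop
vertex -2.613 -3.718 0.121
vertex -3.08 -3.653 -0.061
vertex -3.272 -2.657 1.488
endloop
endfacet
facet normal 0.119 -0.800 -0.588
outer loop
vertex -3.08 -3.653 -0.061
vertex -3.068 -4.043 0.472
vertex -3.54 -3.817 0.069
endloop
endfacet
facet normal -0.414 0.742 -0.528
outer loop
vertex -3.08 -3.653 -0.061
vertex -3.54 -3.817 0.069
vertex -3.272 -2.657 1.488
endloop
endfacet
facet normal 0.117 -0.802 -0.586
outer loop
vertex -3.54 -3.817 0.069
vertex -3.068 -4.043 0.472
vertex -3.723 -4.112 0.436
endloop
endfacet
facet normal -0.911 0.386 -0.144
outer loop
vertex -3.54 -3.817 0.069
vertex -3.723 -4.112 0.436
vertex -3.272 -2.657 1.488
endloop
endfacet
facet normal 0.117 -0.801 -0.588
outer loop
vertex -3.723 -4.112 0.436
vertex -3.068 -4.043 0.472
vertex -3.523 -4.367 0.823
endloop
endfacet
facet normal -0.898 -0.039 0.439
outer loop
vertex -3.723 -4.112 0.436
vertex -3.523 -4.367 0.823
vertex -3.272 -2.657 1.488
endloop
endfacet
facet normal 0.117 -0.801 -0.587
outer loop
vertex -3.523 -4.367 0.823
vertex -3.068 -4.043 0.472
vertex -3.056 -4.432 1.005
endloop
endfacet
facet normal -0.382 -0.286 0.879
outer loop
vertex -3.523 -4.367 0.823
vertex -3.056 -4.432 1.005
vertex -3.272 -2.657 1.488
endloop
endfacet
facet normal 0.118 -0.801 -0.587
outer loop
vertex -3.056 -4.432 1.005
vertex -3.068 -4.043 0.472
vertex -2.596 -4.268 0.874
endloop
endfacet
facet normal 0.336 -0.209 0.918
outer loop
vertex -3.056 -4.432 1.005
vertex -2.596 -4.268 0.874
vertex -3.272 -2.657 1.488
endloop
endfacet
facet normal 0.118 -0.801 -0.587
outer loop
vertex -2.596 -4.268 0.874
vertex -3.068 -4.043 0.472
vertex -2.413 -3.973 0.508
endloop
endfacet
facet normal 0.833 0.146 0.534
outer loop
vertex -2.596 -4.268 0.874
vertex -2.413 -3.973 0.508
vertex -3.272 -2.657 1.488
endloop
endfacet
facet normal 0.118 -0.800 -0.588
outer loop
vertex -2.413 -3.973 0.508
vertex -3.068 -4.043 0.472
vertex -2.613 -3.718 0.121
endloop
endfacet
facet normal 0.820 0.571 -0.048
outer loop
vertex -2.413 -3.973 0.508
vertex -2.613 -3.718 0.121
vertex -3.272 -2.657 1.488
endloop
endfacet
facet normal 0.021 0.829 0.559
outer loop
vertex -0.929 1.674 -1.131
vertex -0.361 1.034 -0.203
vertex 0.33 1.612 -1.086
endloop
endfacet
facet normal 0.054 0.989 -0.135
outer loop
vertex -0.929 1.674 -1.131
vertex 0.33 1.612 -1.086
vertex -0.268 1.494 -2.19
endloop
endfacet
facet normal -0.527 0.720 -0.451
outer loop
vertex -0.929 1.674 -1.131
vertex -0.268 1.494 -2.19
vertex -1.33 0.842 -1.99
endloop
endfacet
facet normal -0.918 0.393 0.048
outer loop
vertex -0.929 1.674 -1.131
vertex -1.33 0.842 -1.99
vertex -1.388 0.558 -0.762
endloop
endfacet
facet normal -0.579 0.461 0.672
outer loop
vertex -0.929 1.674 -1.131
vertex -1.388 0.558 -0.762
vertex -0.361 1.034 -0.203
endloop
endfacet
facet normal 0.626 0.664 -0.410
outer loop
vertex -0.268 1.494 -2.19
vertex 0.33 1.612 -1.086
vertex 0.708 0.742 -1.918
endloop
endfacet
facet normal 0.573 0.404 0.713
outer loop
vertex 0.33 1.612 -1.086
vertex -0.361 1.034 -0.203
vertex 0.65 0.458 -0.69
endloop
endfacet
facet normal -0.399 -0.193 0.897
outer loop
vertex -0.361 1.034 -0.203
vertex -1.388 0.558 -0.762
vertex -0.412 -0.194 -0.49
endloop
endfacet
facet normal -0.946 -0.302 -0.114
outer loop
vertex -1.388 0.558 -0.762
vertex -1.33 0.842 -1.99
vertex -1.01 -0.312 -1.594
endloop
endfacet
facet normal -0.314 0.228 -0.922
outer loop
vertex -1.33 0.842 -1.99
vertex -0.268 1.494 -2.19
vertex -0.319 0.266 -2.477
endloop
endfacet
facet normal 0.918 -0.393 -0.048
outer loop
vertex 0.249 -0.374 -1.549
vertex 0.708 0.742 -1.918
vertex 0.65 0.458 -0.69
endloop
endfacet
facet normal 0.527 -0.720 0.451
outer loop
vertex 0.249 -0.374 -1.549
vertex 0.65 0.458 -0.69
vertex -0.412 -0.194 -0.49
endloop
endfacet
facet normal -0.054 -0.989 0.135
outer loop
vertex 0.249 -0.374 -1.549
vertex -0.412 -0.194 -0.49
vertex -1.01 -0.312 -1.594
endloop
endfacet
facet normal -0.021 -0.829 -0.559
outer loop
vertex 0.249 -0.374 -1.549
vertex -1.01 -0.312 -1.594
vertex -0.319 0.266 -2.477
endloop
endfacet
facet normal 0.579 -0.461 -0.672
outer loop
vertex 0.249 -0.374 -1.549
vertex -0.319 0.266 -2.477
vertex 0.708 0.742 -1.918
endloop
endfacet
facet normal 0.946 0.302 0.114
outer loop
vertex 0.65 0.458 -0.69
vertex 0.708 0.742 -1.918
vertex 0.33 1.612 -1.086
endloop
endfacet
facet normal 0.314 -0.228 0.922
outer loop
vertex -0.412 -0.194 -0.49
vertex 0.65 0.458 -0.69
vertex -0.361 1.034 -0.203
endloop
endfacet
facet normal -0.626 -0.664 0.410
outer loop
vertex -1.01 -0.312 -1.594
vertex -0.412 -0.194 -0.49
vertex -1.388 0.558 -0.762
endloop
endfacet
facet normal -0.573 -0.404 -0.713
outer loop
vertex -0.319 0.266 -2.477
vertex -1.01 -0.312 -1.594
vertex -1.33 0.842 -1.99
endloop
endfacet
facet normal 0.399 0.193 -0.897
outer loop
vertex 0.708 0.742 -1.918
vertex -0.319 0.266 -2.477
vertex -0.268 1.494 -2.19
endloop
endfacet

endsolid


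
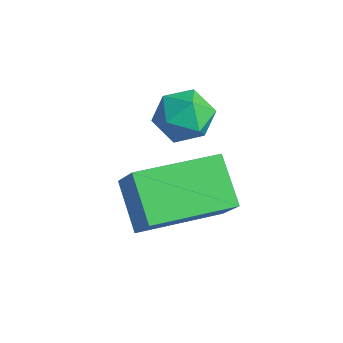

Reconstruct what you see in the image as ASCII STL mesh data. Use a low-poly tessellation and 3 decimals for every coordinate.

solid 
facet normal -0.594 0.113 -0.796
outer loop
vertex 2.495 1.051 -0.65
vertex 2.97 2.93 -0.739
vertex 3.483 0.764 -1.428
endloop
endfacet
facet normal -0.245 -0.968 0.046
outer loop
vertex 4.19 0.63 -0.481
vertex 2.495 1.051 -0.65
vertex 3.483 0.764 -1.428
endloop
endfacet
facet normal -0.594 0.113 -0.796
outer loop
vertex 3.483 0.764 -1.428
vertex 2.97 2.93 -0.739
vertex 3.958 2.643 -1.517
endloop
endfacet
facet normal 0.766 -0.222 -0.603
outer loop
vertex 3.958 2.643 -1.517
vertex 4.19 0.63 -0.481
vertex 3.483 0.764 -1.428
endloop
endfacet
facet normal -0.766 0.222 0.603
outer loop
vertex 2.495 1.051 -0.65
vertex 3.677 2.796 0.208
vertex 2.97 2.93 -0.739
endloop
endfacet
facet normal -0.245 -0.968 0.046
outer loop
vertex 3.202 0.917 0.297
vertex 2.495 1.051 -0.65
vertex 4.19 0.63 -0.481
endloop
endfacet
facet normal -0.766 0.222 0.603
outer loop
vertex 3.202 0.917 0.297
vertex 3.677 2.796 0.208
vertex 2.495 1.051 -0.65
endloop
endfacet
facet normal 0.245 0.968 -0.046
outer loop
vertex 2.97 2.93 -0.739
vertex 3.677 2.796 0.208
vertex 3.958 2.643 -1.517
endloop
endfacet
facet normal 0.766 -0.222 -0.603
outer loop
vertex 4.665 2.509 -0.57
vertex 4.19 0.63 -0.481
vertex 3.958 2.643 -1.517
endloop
endfacet
facet normal 0.245 0.968 -0.046
outer loop
vertex 3.958 2.643 -1.517
vertex 3.677 2.796 0.208
vertex 4.665 2.509 -0.57
endloop
endfacet
facet normal 0.594 -0.113 0.796
outer loop
vertex 4.665 2.509 -0.57
vertex 3.202 0.917 0.297
vertex 4.19 0.63 -0.481
endloop
endfacet
facet normal 0.594 -0.113 0.796
outer loop
vertex 3.677 2.796 0.208
vertex 3.202 0.917 0.297
vertex 4.665 2.509 -0.57
endloop
endfacet
facet normal -0.819 0.187 0.543
outer loop
vertex 1.219 3.241 -0.132
vertex 1.516 2.884 0.439
vertex 1.628 3.607 0.359
endloop
endfacet
facet normal -0.707 0.704 0.064
outer loop
vertex 1.219 3.241 -0.132
vertex 1.628 3.607 0.359
vertex 1.703 3.748 -0.359
endloop
endfacet
facet normal -0.702 0.408 -0.584
outer loop
vertex 1.219 3.241 -0.132
vertex 1.703 3.748 -0.359
vertex 1.637 3.112 -0.724
endloop
endfacet
facet normal -0.810 -0.293 -0.508
outer loop
vertex 1.219 3.241 -0.132
vertex 1.637 3.112 -0.724
vertex 1.521 2.578 -0.231
endloop
endfacet
facet normal -0.882 -0.430 0.190
outer loop
vertex 1.219 3.241 -0.132
vertex 1.521 2.578 -0.231
vertex 1.516 2.884 0.439
endloop
endfacet
facet normal -0.059 0.981 0.186
outer loop
vertex 1.703 3.748 -0.359
vertex 1.628 3.607 0.359
vertex 2.299 3.702 0.071
endloop
endfacet
facet normal -0.241 0.144 0.960
outer loop
vertex 1.628 3.607 0.359
vertex 1.516 2.884 0.439
vertex 2.183 3.168 0.564
endloop
endfacet
facet normal -0.346 -0.855 0.388
outer loop
vertex 1.516 2.884 0.439
vertex 1.521 2.578 -0.231
vertex 2.117 2.532 0.199
endloop
endfacet
facet normal -0.228 -0.633 -0.740
outer loop
vertex 1.521 2.578 -0.231
vertex 1.637 3.112 -0.724
vertex 2.192 2.673 -0.519
endloop
endfacet
facet normal -0.051 0.501 -0.864
outer loop
vertex 1.637 3.112 -0.724
vertex 1.703 3.748 -0.359
vertex 2.304 3.396 -0.599
endloop
endfacet
facet normal 0.810 0.293 0.508
outer loop
vertex 2.601 3.039 -0.028
vertex 2.299 3.702 0.071
vertex 2.183 3.168 0.564
endloop
endfacet
facet normal 0.702 -0.408 0.584
outer loop
vertex 2.601 3.039 -0.028
vertex 2.183 3.168 0.564
vertex 2.117 2.532 0.199
endloop
endfacet
facet normal 0.707 -0.704 -0.064
outer loop
vertex 2.601 3.039 -0.028
vertex 2.117 2.532 0.199
vertex 2.192 2.673 -0.519
endloop
endfacet
facet normal 0.819 -0.187 -0.543
outer loop
vertex 2.601 3.039 -0.028
vertex 2.192 2.673 -0.519
vertex 2.304 3.396 -0.599
endloop
endfacet
facet normal 0.882 0.430 -0.190
outer loop
vertex 2.601 3.039 -0.028
vertex 2.304 3.396 -0.599
vertex 2.299 3.702 0.071
endloop
endfacet
facet normal 0.228 0.633 0.740
outer loop
vertex 2.183 3.168 0.564
vertex 2.299 3.702 0.071
vertex 1.628 3.607 0.359
endloop
endfacet
facet normal 0.051 -0.501 0.864
outer loop
vertex 2.117 2.532 0.199
vertex 2.183 3.168 0.564
vertex 1.516 2.884 0.439
endloop
endfacet
facet normal 0.059 -0.981 -0.186
outer loop
vertex 2.192 2.673 -0.519
vertex 2.117 2.532 0.199
vertex 1.521 2.578 -0.231
endloop
endfacet
facet normal 0.241 -0.144 -0.960
outer loop
vertex 2.304 3.396 -0.599
vertex 2.192 2.673 -0.519
vertex 1.637 3.112 -0.724
endloop
endfacet
facet normal 0.346 0.855 -0.388
outer loop
vertex 2.299 3.702 0.071
vertex 2.304 3.396 -0.599
vertex 1.703 3.748 -0.359
endloop
endfacet

endsolid


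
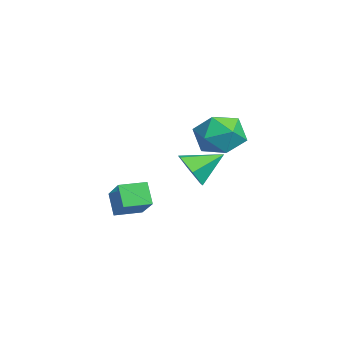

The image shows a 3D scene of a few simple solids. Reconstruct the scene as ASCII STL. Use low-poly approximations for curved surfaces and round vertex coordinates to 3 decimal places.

solid 
facet normal -0.682 0.503 0.530
outer loop
vertex 2.499 1.132 1.174
vertex 2.478 0.379 1.861
vertex 3.134 1.152 1.972
endloop
endfacet
facet normal -0.253 0.951 0.178
outer loop
vertex 2.499 1.132 1.174
vertex 3.134 1.152 1.972
vertex 3.471 1.415 1.046
endloop
endfacet
facet normal -0.301 0.801 -0.518
outer loop
vertex 2.499 1.132 1.174
vertex 3.471 1.415 1.046
vertex 3.023 0.805 0.363
endloop
endfacet
facet normal -0.760 0.259 -0.596
outer loop
vertex 2.499 1.132 1.174
vertex 3.023 0.805 0.363
vertex 2.41 0.164 0.866
endloop
endfacet
facet normal -0.996 0.075 0.052
outer loop
vertex 2.499 1.132 1.174
vertex 2.41 0.164 0.866
vertex 2.478 0.379 1.861
endloop
endfacet
facet normal 0.418 0.823 0.386
outer loop
vertex 3.471 1.415 1.046
vertex 3.134 1.152 1.972
vertex 4.05 0.836 1.654
endloop
endfacet
facet normal -0.276 0.097 0.956
outer loop
vertex 3.134 1.152 1.972
vertex 2.478 0.379 1.861
vertex 3.437 0.195 2.157
endloop
endfacet
facet normal -0.784 -0.593 0.182
outer loop
vertex 2.478 0.379 1.861
vertex 2.41 0.164 0.866
vertex 2.989 -0.415 1.474
endloop
endfacet
facet normal -0.403 -0.295 -0.867
outer loop
vertex 2.41 0.164 0.866
vertex 3.023 0.805 0.363
vertex 3.326 -0.152 0.548
endloop
endfacet
facet normal 0.340 0.580 -0.741
outer loop
vertex 3.023 0.805 0.363
vertex 3.471 1.415 1.046
vertex 3.982 0.621 0.659
endloop
endfacet
facet normal 0.760 -0.259 0.596
outer loop
vertex 3.961 -0.132 1.346
vertex 4.05 0.836 1.654
vertex 3.437 0.195 2.157
endloop
endfacet
facet normal 0.301 -0.801 0.518
outer loop
vertex 3.961 -0.132 1.346
vertex 3.437 0.195 2.157
vertex 2.989 -0.415 1.474
endloop
endfacet
facet normal 0.253 -0.951 -0.178
outer loop
vertex 3.961 -0.132 1.346
vertex 2.989 -0.415 1.474
vertex 3.326 -0.152 0.548
endloop
endfacet
facet normal 0.682 -0.503 -0.530
outer loop
vertex 3.961 -0.132 1.346
vertex 3.326 -0.152 0.548
vertex 3.982 0.621 0.659
endloop
endfacet
facet normal 0.996 -0.075 -0.052
outer loop
vertex 3.961 -0.132 1.346
vertex 3.982 0.621 0.659
vertex 4.05 0.836 1.654
endloop
endfacet
facet normal 0.403 0.295 0.867
outer loop
vertex 3.437 0.195 2.157
vertex 4.05 0.836 1.654
vertex 3.134 1.152 1.972
endloop
endfacet
facet normal -0.340 -0.580 0.741
outer loop
vertex 2.989 -0.415 1.474
vertex 3.437 0.195 2.157
vertex 2.478 0.379 1.861
endloop
endfacet
facet normal -0.418 -0.823 -0.386
outer loop
vertex 3.326 -0.152 0.548
vertex 2.989 -0.415 1.474
vertex 2.41 0.164 0.866
endloop
endfacet
facet normal 0.276 -0.097 -0.956
outer loop
vertex 3.982 0.621 0.659
vertex 3.326 -0.152 0.548
vertex 3.023 0.805 0.363
endloop
endfacet
facet normal 0.784 0.593 -0.182
outer loop
vertex 4.05 0.836 1.654
vertex 3.982 0.621 0.659
vertex 3.471 1.415 1.046
endloop
endfacet
facet normal -0.545 -0.133 0.828
outer loop
vertex 0.644 -2.826 -1.954
vertex 0.425 -1.758 -1.927
vertex -0.723 -3.083 -2.896
endloop
endfacet
facet normal 0.201 -0.979 -0.025
outer loop
vertex -0.145 -2.942 -3.773
vertex 0.644 -2.826 -1.954
vertex -0.723 -3.083 -2.896
endloop
endfacet
facet normal -0.545 -0.133 0.828
outer loop
vertex -0.723 -3.083 -2.896
vertex 0.425 -1.758 -1.927
vertex -0.942 -2.015 -2.869
endloop
endfacet
facet normal -0.814 -0.153 -0.561
outer loop
vertex -0.942 -2.015 -2.869
vertex -0.145 -2.942 -3.773
vertex -0.723 -3.083 -2.896
endloop
endfacet
facet normal 0.814 0.153 0.561
outer loop
vertex 0.644 -2.826 -1.954
vertex 1.003 -1.617 -2.804
vertex 0.425 -1.758 -1.927
endloop
endfacet
facet normal 0.201 -0.979 -0.025
outer loop
vertex 1.222 -2.685 -2.831
vertex 0.644 -2.826 -1.954
vertex -0.145 -2.942 -3.773
endloop
endfacet
facet normal 0.814 0.153 0.561
outer loop
vertex 1.222 -2.685 -2.831
vertex 1.003 -1.617 -2.804
vertex 0.644 -2.826 -1.954
endloop
endfacet
facet normal -0.201 0.979 0.025
outer loop
vertex 0.425 -1.758 -1.927
vertex 1.003 -1.617 -2.804
vertex -0.942 -2.015 -2.869
endloop
endfacet
facet normal -0.814 -0.153 -0.561
outer loop
vertex -0.364 -1.874 -3.746
vertex -0.145 -2.942 -3.773
vertex -0.942 -2.015 -2.869
endloop
endfacet
facet normal -0.201 0.979 0.025
outer loop
vertex -0.942 -2.015 -2.869
vertex 1.003 -1.617 -2.804
vertex -0.364 -1.874 -3.746
endloop
endfacet
facet normal 0.545 0.133 -0.828
outer loop
vertex -0.364 -1.874 -3.746
vertex 1.222 -2.685 -2.831
vertex -0.145 -2.942 -3.773
endloop
endfacet
facet normal 0.545 0.133 -0.828
outer loop
vertex 1.003 -1.617 -2.804
vertex 1.222 -2.685 -2.831
vertex -0.364 -1.874 -3.746
endloop
endfacet
facet normal 0.104 -0.864 -0.492
outer loop
vertex 0.874 0.195 -2.002
vertex 0.275 -0.183 -1.464
vertex 0.01 0.213 -2.216
endloop
endfacet
facet normal 0.143 0.850 -0.506
outer loop
vertex 0.874 0.195 -2.002
vertex 0.01 0.213 -2.216
vertex 0.125 1.063 -0.756
endloop
endfacet
facet normal 0.103 -0.865 -0.492
outer loop
vertex 0.01 0.213 -2.216
vertex 0.275 -0.183 -1.464
vertex -0.589 -0.165 -1.677
endloop
endfacet
facet normal -0.695 0.644 -0.320
outer loop
vertex 0.01 0.213 -2.216
vertex -0.589 -0.165 -1.677
vertex 0.125 1.063 -0.756
endloop
endfacet
facet normal 0.103 -0.865 -0.491
outer loop
vertex -0.589 -0.165 -1.677
vertex 0.275 -0.183 -1.464
vertex -0.325 -0.56 -0.925
endloop
endfacet
facet normal -0.886 0.202 0.417
outer loop
vertex -0.589 -0.165 -1.677
vertex -0.325 -0.56 -0.925
vertex 0.125 1.063 -0.756
endloop
endfacet
facet normal 0.103 -0.865 -0.490
outer loop
vertex -0.325 -0.56 -0.925
vertex 0.275 -0.183 -1.464
vertex 0.539 -0.578 -0.711
endloop
endfacet
facet normal -0.241 -0.034 0.970
outer loop
vertex -0.325 -0.56 -0.925
vertex 0.539 -0.578 -0.711
vertex 0.125 1.063 -0.756
endloop
endfacet
facet normal 0.104 -0.865 -0.490
outer loop
vertex 0.539 -0.578 -0.711
vertex 0.275 -0.183 -1.464
vertex 1.138 -0.201 -1.25
endloop
endfacet
facet normal 0.597 0.172 0.784
outer loop
vertex 0.539 -0.578 -0.711
vertex 1.138 -0.201 -1.25
vertex 0.125 1.063 -0.756
endloop
endfacet
facet normal 0.104 -0.865 -0.492
outer loop
vertex 1.138 -0.201 -1.25
vertex 0.275 -0.183 -1.464
vertex 0.874 0.195 -2.002
endloop
endfacet
facet normal 0.788 0.614 0.046
outer loop
vertex 1.138 -0.201 -1.25
vertex 0.874 0.195 -2.002
vertex 0.125 1.063 -0.756
endloop
endfacet

endsolid
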